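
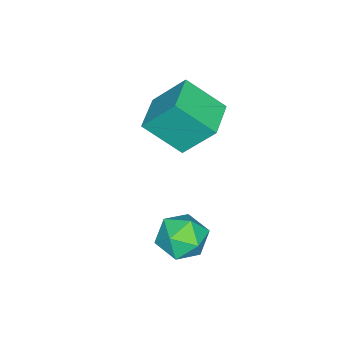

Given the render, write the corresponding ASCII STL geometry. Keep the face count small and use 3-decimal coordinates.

solid 
facet normal -0.970 -0.243 0.012
outer loop
vertex -3.521 -3.5 1.936
vertex -3.811 -2.267 3.471
vertex -3.909 -2.015 0.669
endloop
endfacet
facet normal 0.146 -0.620 -0.771
outer loop
vertex -2.309 -1.613 0.649
vertex -3.521 -3.5 1.936
vertex -3.909 -2.015 0.669
endloop
endfacet
facet normal -0.970 -0.244 0.012
outer loop
vertex -3.909 -2.015 0.669
vertex -3.811 -2.267 3.471
vertex -4.2 -0.782 2.204
endloop
endfacet
facet normal -0.195 0.746 -0.636
outer loop
vertex -4.2 -0.782 2.204
vertex -2.309 -1.613 0.649
vertex -3.909 -2.015 0.669
endloop
endfacet
facet normal 0.195 -0.746 0.636
outer loop
vertex -3.521 -3.5 1.936
vertex -2.211 -1.865 3.451
vertex -3.811 -2.267 3.471
endloop
endfacet
facet normal 0.146 -0.620 -0.771
outer loop
vertex -1.92 -3.098 1.916
vertex -3.521 -3.5 1.936
vertex -2.309 -1.613 0.649
endloop
endfacet
facet normal 0.195 -0.746 0.636
outer loop
vertex -1.92 -3.098 1.916
vertex -2.211 -1.865 3.451
vertex -3.521 -3.5 1.936
endloop
endfacet
facet normal -0.146 0.620 0.771
outer loop
vertex -3.811 -2.267 3.471
vertex -2.211 -1.865 3.451
vertex -4.2 -0.782 2.204
endloop
endfacet
facet normal -0.195 0.746 -0.636
outer loop
vertex -2.599 -0.38 2.184
vertex -2.309 -1.613 0.649
vertex -4.2 -0.782 2.204
endloop
endfacet
facet normal -0.146 0.620 0.771
outer loop
vertex -4.2 -0.782 2.204
vertex -2.211 -1.865 3.451
vertex -2.599 -0.38 2.184
endloop
endfacet
facet normal 0.970 0.243 -0.012
outer loop
vertex -2.599 -0.38 2.184
vertex -1.92 -3.098 1.916
vertex -2.309 -1.613 0.649
endloop
endfacet
facet normal 0.970 0.243 -0.012
outer loop
vertex -2.211 -1.865 3.451
vertex -1.92 -3.098 1.916
vertex -2.599 -0.38 2.184
endloop
endfacet
facet normal -0.704 0.337 0.625
outer loop
vertex 0.306 0.856 -0.405
vertex 0.034 -0.134 -0.178
vertex 0.772 0.352 0.392
endloop
endfacet
facet normal -0.155 0.792 0.591
outer loop
vertex 0.306 0.856 -0.405
vertex 0.772 0.352 0.392
vertex 1.343 0.949 -0.258
endloop
endfacet
facet normal -0.076 0.993 -0.089
outer loop
vertex 0.306 0.856 -0.405
vertex 1.343 0.949 -0.258
vertex 0.958 0.832 -1.229
endloop
endfacet
facet normal -0.577 0.663 -0.476
outer loop
vertex 0.306 0.856 -0.405
vertex 0.958 0.832 -1.229
vertex 0.149 0.163 -1.18
endloop
endfacet
facet normal -0.966 0.257 -0.035
outer loop
vertex 0.306 0.856 -0.405
vertex 0.149 0.163 -1.18
vertex 0.034 -0.134 -0.178
endloop
endfacet
facet normal 0.435 0.440 0.786
outer loop
vertex 1.343 0.949 -0.258
vertex 0.772 0.352 0.392
vertex 1.711 0.017 0.06
endloop
endfacet
facet normal -0.454 -0.296 0.840
outer loop
vertex 0.772 0.352 0.392
vertex 0.034 -0.134 -0.178
vertex 0.902 -0.652 0.109
endloop
endfacet
facet normal -0.877 -0.424 -0.226
outer loop
vertex 0.034 -0.134 -0.178
vertex 0.149 0.163 -1.18
vertex 0.517 -0.769 -0.862
endloop
endfacet
facet normal -0.249 0.233 -0.940
outer loop
vertex 0.149 0.163 -1.18
vertex 0.958 0.832 -1.229
vertex 1.088 -0.172 -1.512
endloop
endfacet
facet normal 0.561 0.766 -0.315
outer loop
vertex 0.958 0.832 -1.229
vertex 1.343 0.949 -0.258
vertex 1.826 0.314 -0.942
endloop
endfacet
facet normal 0.577 -0.663 0.476
outer loop
vertex 1.554 -0.676 -0.715
vertex 1.711 0.017 0.06
vertex 0.902 -0.652 0.109
endloop
endfacet
facet normal 0.076 -0.993 0.089
outer loop
vertex 1.554 -0.676 -0.715
vertex 0.902 -0.652 0.109
vertex 0.517 -0.769 -0.862
endloop
endfacet
facet normal 0.155 -0.792 -0.591
outer loop
vertex 1.554 -0.676 -0.715
vertex 0.517 -0.769 -0.862
vertex 1.088 -0.172 -1.512
endloop
endfacet
facet normal 0.704 -0.337 -0.625
outer loop
vertex 1.554 -0.676 -0.715
vertex 1.088 -0.172 -1.512
vertex 1.826 0.314 -0.942
endloop
endfacet
facet normal 0.966 -0.257 0.035
outer loop
vertex 1.554 -0.676 -0.715
vertex 1.826 0.314 -0.942
vertex 1.711 0.017 0.06
endloop
endfacet
facet normal 0.249 -0.233 0.940
outer loop
vertex 0.902 -0.652 0.109
vertex 1.711 0.017 0.06
vertex 0.772 0.352 0.392
endloop
endfacet
facet normal -0.561 -0.766 0.315
outer loop
vertex 0.517 -0.769 -0.862
vertex 0.902 -0.652 0.109
vertex 0.034 -0.134 -0.178
endloop
endfacet
facet normal -0.435 -0.440 -0.786
outer loop
vertex 1.088 -0.172 -1.512
vertex 0.517 -0.769 -0.862
vertex 0.149 0.163 -1.18
endloop
endfacet
facet normal 0.454 0.296 -0.840
outer loop
vertex 1.826 0.314 -0.942
vertex 1.088 -0.172 -1.512
vertex 0.958 0.832 -1.229
endloop
endfacet
facet normal 0.877 0.424 0.226
outer loop
vertex 1.711 0.017 0.06
vertex 1.826 0.314 -0.942
vertex 1.343 0.949 -0.258
endloop
endfacet

endsolid


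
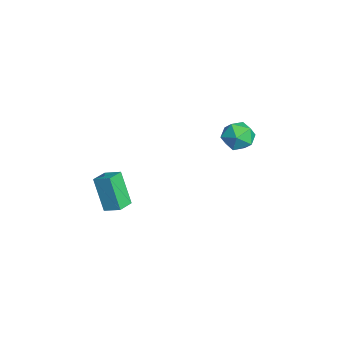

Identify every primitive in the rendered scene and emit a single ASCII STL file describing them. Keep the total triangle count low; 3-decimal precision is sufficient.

solid 
facet normal -0.994 0.026 0.103
outer loop
vertex 0.189 3.898 -0.275
vertex 0.227 3.226 0.264
vertex 0.28 4.029 0.572
endloop
endfacet
facet normal -0.734 0.679 -0.026
outer loop
vertex 0.189 3.898 -0.275
vertex 0.28 4.029 0.572
vertex 0.736 4.5 0.011
endloop
endfacet
facet normal -0.384 0.657 -0.649
outer loop
vertex 0.189 3.898 -0.275
vertex 0.736 4.5 0.011
vertex 0.964 3.987 -0.643
endloop
endfacet
facet normal -0.428 -0.007 -0.904
outer loop
vertex 0.189 3.898 -0.275
vertex 0.964 3.987 -0.643
vertex 0.649 3.2 -0.488
endloop
endfacet
facet normal -0.806 -0.397 -0.439
outer loop
vertex 0.189 3.898 -0.275
vertex 0.649 3.2 -0.488
vertex 0.227 3.226 0.264
endloop
endfacet
facet normal -0.263 0.833 0.486
outer loop
vertex 0.736 4.5 0.011
vertex 0.28 4.029 0.572
vertex 1.111 4.2 0.728
endloop
endfacet
facet normal -0.684 -0.222 0.695
outer loop
vertex 0.28 4.029 0.572
vertex 0.227 3.226 0.264
vertex 0.796 3.413 0.883
endloop
endfacet
facet normal -0.379 -0.907 -0.181
outer loop
vertex 0.227 3.226 0.264
vertex 0.649 3.2 -0.488
vertex 1.024 2.9 0.229
endloop
endfacet
facet normal 0.232 -0.277 -0.933
outer loop
vertex 0.649 3.2 -0.488
vertex 0.964 3.987 -0.643
vertex 1.48 3.371 -0.332
endloop
endfacet
facet normal 0.304 0.798 -0.520
outer loop
vertex 0.964 3.987 -0.643
vertex 0.736 4.5 0.011
vertex 1.533 4.174 -0.024
endloop
endfacet
facet normal 0.428 0.007 0.904
outer loop
vertex 1.571 3.502 0.515
vertex 1.111 4.2 0.728
vertex 0.796 3.413 0.883
endloop
endfacet
facet normal 0.384 -0.657 0.649
outer loop
vertex 1.571 3.502 0.515
vertex 0.796 3.413 0.883
vertex 1.024 2.9 0.229
endloop
endfacet
facet normal 0.734 -0.679 0.026
outer loop
vertex 1.571 3.502 0.515
vertex 1.024 2.9 0.229
vertex 1.48 3.371 -0.332
endloop
endfacet
facet normal 0.994 -0.026 -0.103
outer loop
vertex 1.571 3.502 0.515
vertex 1.48 3.371 -0.332
vertex 1.533 4.174 -0.024
endloop
endfacet
facet normal 0.806 0.397 0.439
outer loop
vertex 1.571 3.502 0.515
vertex 1.533 4.174 -0.024
vertex 1.111 4.2 0.728
endloop
endfacet
facet normal -0.232 0.277 0.933
outer loop
vertex 0.796 3.413 0.883
vertex 1.111 4.2 0.728
vertex 0.28 4.029 0.572
endloop
endfacet
facet normal -0.304 -0.798 0.520
outer loop
vertex 1.024 2.9 0.229
vertex 0.796 3.413 0.883
vertex 0.227 3.226 0.264
endloop
endfacet
facet normal 0.263 -0.833 -0.486
outer loop
vertex 1.48 3.371 -0.332
vertex 1.024 2.9 0.229
vertex 0.649 3.2 -0.488
endloop
endfacet
facet normal 0.684 0.222 -0.695
outer loop
vertex 1.533 4.174 -0.024
vertex 1.48 3.371 -0.332
vertex 0.964 3.987 -0.643
endloop
endfacet
facet normal 0.379 0.907 0.181
outer loop
vertex 1.111 4.2 0.728
vertex 1.533 4.174 -0.024
vertex 0.736 4.5 0.011
endloop
endfacet
facet normal -0.533 -0.748 -0.395
outer loop
vertex 1.68 -2.751 -1.382
vertex 0.994 -2.175 -1.547
vertex 2.362 -2.396 -2.976
endloop
endfacet
facet normal 0.753 -0.632 0.181
outer loop
vertex 2.826 -1.745 -2.633
vertex 1.68 -2.751 -1.382
vertex 2.362 -2.396 -2.976
endloop
endfacet
facet normal -0.534 -0.748 -0.395
outer loop
vertex 2.362 -2.396 -2.976
vertex 0.994 -2.175 -1.547
vertex 1.677 -1.82 -3.141
endloop
endfacet
facet normal 0.385 0.200 -0.901
outer loop
vertex 1.677 -1.82 -3.141
vertex 2.826 -1.745 -2.633
vertex 2.362 -2.396 -2.976
endloop
endfacet
facet normal -0.385 -0.200 0.901
outer loop
vertex 1.68 -2.751 -1.382
vertex 1.458 -1.524 -1.204
vertex 0.994 -2.175 -1.547
endloop
endfacet
facet normal 0.753 -0.632 0.182
outer loop
vertex 2.143 -2.1 -1.039
vertex 1.68 -2.751 -1.382
vertex 2.826 -1.745 -2.633
endloop
endfacet
facet normal -0.385 -0.200 0.901
outer loop
vertex 2.143 -2.1 -1.039
vertex 1.458 -1.524 -1.204
vertex 1.68 -2.751 -1.382
endloop
endfacet
facet normal -0.753 0.632 -0.182
outer loop
vertex 0.994 -2.175 -1.547
vertex 1.458 -1.524 -1.204
vertex 1.677 -1.82 -3.141
endloop
endfacet
facet normal 0.385 0.201 -0.901
outer loop
vertex 2.14 -1.169 -2.798
vertex 2.826 -1.745 -2.633
vertex 1.677 -1.82 -3.141
endloop
endfacet
facet normal -0.754 0.632 -0.182
outer loop
vertex 1.677 -1.82 -3.141
vertex 1.458 -1.524 -1.204
vertex 2.14 -1.169 -2.798
endloop
endfacet
facet normal 0.533 0.748 0.395
outer loop
vertex 2.14 -1.169 -2.798
vertex 2.143 -2.1 -1.039
vertex 2.826 -1.745 -2.633
endloop
endfacet
facet normal 0.534 0.748 0.395
outer loop
vertex 1.458 -1.524 -1.204
vertex 2.143 -2.1 -1.039
vertex 2.14 -1.169 -2.798
endloop
endfacet

endsolid


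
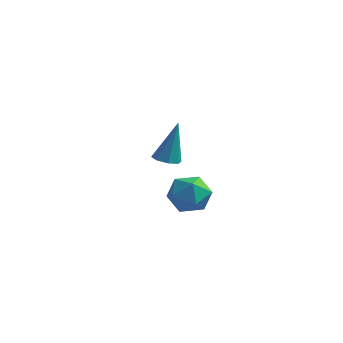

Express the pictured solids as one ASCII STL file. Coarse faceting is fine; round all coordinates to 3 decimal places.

solid 
facet normal -0.128 -0.288 -0.949
outer loop
vertex 1.915 -2.737 2.826
vertex 1.366 -3.061 2.998
vertex 1.502 -2.448 2.794
endloop
endfacet
facet normal 0.575 0.818 -0.031
outer loop
vertex 1.915 -2.737 2.826
vertex 1.502 -2.448 2.794
vertex 1.634 -2.459 4.982
endloop
endfacet
facet normal -0.129 -0.287 -0.949
outer loop
vertex 1.502 -2.448 2.794
vertex 1.366 -3.061 2.998
vertex 1.009 -2.518 2.882
endloop
endfacet
facet normal -0.138 0.990 0.013
outer loop
vertex 1.502 -2.448 2.794
vertex 1.009 -2.518 2.882
vertex 1.634 -2.459 4.982
endloop
endfacet
facet normal -0.129 -0.288 -0.949
outer loop
vertex 1.009 -2.518 2.882
vertex 1.366 -3.061 2.998
vertex 0.726 -2.906 3.038
endloop
endfacet
facet normal -0.750 0.629 0.205
outer loop
vertex 1.009 -2.518 2.882
vertex 0.726 -2.906 3.038
vertex 1.634 -2.459 4.982
endloop
endfacet
facet normal -0.129 -0.286 -0.950
outer loop
vertex 0.726 -2.906 3.038
vertex 1.366 -3.061 2.998
vertex 0.817 -3.385 3.17
endloop
endfacet
facet normal -0.900 -0.052 0.432
outer loop
vertex 0.726 -2.906 3.038
vertex 0.817 -3.385 3.17
vertex 1.634 -2.459 4.982
endloop
endfacet
facet normal -0.128 -0.288 -0.949
outer loop
vertex 0.817 -3.385 3.17
vertex 1.366 -3.061 2.998
vertex 1.231 -3.674 3.202
endloop
endfacet
facet normal -0.502 -0.657 0.562
outer loop
vertex 0.817 -3.385 3.17
vertex 1.231 -3.674 3.202
vertex 1.634 -2.459 4.982
endloop
endfacet
facet normal -0.127 -0.288 -0.949
outer loop
vertex 1.231 -3.674 3.202
vertex 1.366 -3.061 2.998
vertex 1.723 -3.604 3.115
endloop
endfacet
facet normal 0.210 -0.829 0.518
outer loop
vertex 1.231 -3.674 3.202
vertex 1.723 -3.604 3.115
vertex 1.634 -2.459 4.982
endloop
endfacet
facet normal -0.127 -0.288 -0.949
outer loop
vertex 1.723 -3.604 3.115
vertex 1.366 -3.061 2.998
vertex 2.007 -3.216 2.959
endloop
endfacet
facet normal 0.820 -0.469 0.327
outer loop
vertex 1.723 -3.604 3.115
vertex 2.007 -3.216 2.959
vertex 1.634 -2.459 4.982
endloop
endfacet
facet normal -0.127 -0.288 -0.949
outer loop
vertex 2.007 -3.216 2.959
vertex 1.366 -3.061 2.998
vertex 1.915 -2.737 2.826
endloop
endfacet
facet normal 0.972 0.214 0.099
outer loop
vertex 2.007 -3.216 2.959
vertex 1.915 -2.737 2.826
vertex 1.634 -2.459 4.982
endloop
endfacet
facet normal -0.081 0.977 0.198
outer loop
vertex 0.989 1.759 -1.696
vertex -0.096 1.602 -1.362
vertex 0.756 1.518 -0.6
endloop
endfacet
facet normal 0.590 0.753 0.291
outer loop
vertex 0.989 1.759 -1.696
vertex 0.756 1.518 -0.6
vertex 1.648 1.02 -1.118
endloop
endfacet
facet normal 0.818 0.475 -0.325
outer loop
vertex 0.989 1.759 -1.696
vertex 1.648 1.02 -1.118
vertex 1.348 0.795 -2.201
endloop
endfacet
facet normal 0.287 0.526 -0.800
outer loop
vertex 0.989 1.759 -1.696
vertex 1.348 0.795 -2.201
vertex 0.27 1.154 -2.352
endloop
endfacet
facet normal -0.268 0.837 -0.478
outer loop
vertex 0.989 1.759 -1.696
vertex 0.27 1.154 -2.352
vertex -0.096 1.602 -1.362
endloop
endfacet
facet normal 0.582 0.233 0.779
outer loop
vertex 1.648 1.02 -1.118
vertex 0.756 1.518 -0.6
vertex 0.97 0.406 -0.428
endloop
endfacet
facet normal -0.503 0.594 0.628
outer loop
vertex 0.756 1.518 -0.6
vertex -0.096 1.602 -1.362
vertex -0.108 0.765 -0.579
endloop
endfacet
facet normal -0.806 0.368 -0.464
outer loop
vertex -0.096 1.602 -1.362
vertex 0.27 1.154 -2.352
vertex -0.408 0.54 -1.662
endloop
endfacet
facet normal 0.093 -0.135 -0.986
outer loop
vertex 0.27 1.154 -2.352
vertex 1.348 0.795 -2.201
vertex 0.484 0.042 -2.18
endloop
endfacet
facet normal 0.951 -0.218 -0.218
outer loop
vertex 1.348 0.795 -2.201
vertex 1.648 1.02 -1.118
vertex 1.336 -0.042 -1.418
endloop
endfacet
facet normal -0.287 -0.526 0.800
outer loop
vertex 0.251 -0.199 -1.084
vertex 0.97 0.406 -0.428
vertex -0.108 0.765 -0.579
endloop
endfacet
facet normal -0.818 -0.475 0.325
outer loop
vertex 0.251 -0.199 -1.084
vertex -0.108 0.765 -0.579
vertex -0.408 0.54 -1.662
endloop
endfacet
facet normal -0.590 -0.753 -0.291
outer loop
vertex 0.251 -0.199 -1.084
vertex -0.408 0.54 -1.662
vertex 0.484 0.042 -2.18
endloop
endfacet
facet normal 0.081 -0.977 -0.198
outer loop
vertex 0.251 -0.199 -1.084
vertex 0.484 0.042 -2.18
vertex 1.336 -0.042 -1.418
endloop
endfacet
facet normal 0.268 -0.837 0.478
outer loop
vertex 0.251 -0.199 -1.084
vertex 1.336 -0.042 -1.418
vertex 0.97 0.406 -0.428
endloop
endfacet
facet normal -0.093 0.135 0.986
outer loop
vertex -0.108 0.765 -0.579
vertex 0.97 0.406 -0.428
vertex 0.756 1.518 -0.6
endloop
endfacet
facet normal -0.951 0.218 0.218
outer loop
vertex -0.408 0.54 -1.662
vertex -0.108 0.765 -0.579
vertex -0.096 1.602 -1.362
endloop
endfacet
facet normal -0.582 -0.233 -0.779
outer loop
vertex 0.484 0.042 -2.18
vertex -0.408 0.54 -1.662
vertex 0.27 1.154 -2.352
endloop
endfacet
facet normal 0.503 -0.594 -0.628
outer loop
vertex 1.336 -0.042 -1.418
vertex 0.484 0.042 -2.18
vertex 1.348 0.795 -2.201
endloop
endfacet
facet normal 0.806 -0.368 0.464
outer loop
vertex 0.97 0.406 -0.428
vertex 1.336 -0.042 -1.418
vertex 1.648 1.02 -1.118
endloop
endfacet

endsolid


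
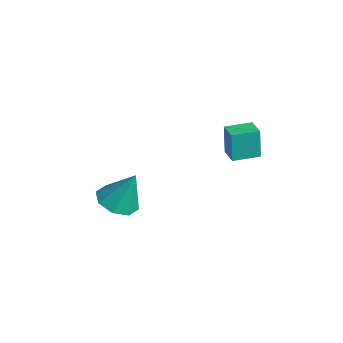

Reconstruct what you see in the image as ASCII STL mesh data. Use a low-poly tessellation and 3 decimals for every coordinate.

solid 
facet normal -0.978 0.145 -0.153
outer loop
vertex 1.911 2.987 1.833
vertex 2.104 4.273 1.815
vertex 2.138 2.932 0.331
endloop
endfacet
facet normal -0.149 -0.989 0.014
outer loop
vertex 3.116 2.787 0.485
vertex 1.911 2.987 1.833
vertex 2.138 2.932 0.331
endloop
endfacet
facet normal -0.977 0.145 -0.154
outer loop
vertex 2.138 2.932 0.331
vertex 2.104 4.273 1.815
vertex 2.332 4.217 0.313
endloop
endfacet
facet normal 0.150 -0.037 -0.988
outer loop
vertex 2.332 4.217 0.313
vertex 3.116 2.787 0.485
vertex 2.138 2.932 0.331
endloop
endfacet
facet normal -0.150 0.036 0.988
outer loop
vertex 1.911 2.987 1.833
vertex 3.082 4.128 1.969
vertex 2.104 4.273 1.815
endloop
endfacet
facet normal -0.148 -0.989 0.014
outer loop
vertex 2.888 2.843 1.987
vertex 1.911 2.987 1.833
vertex 3.116 2.787 0.485
endloop
endfacet
facet normal -0.150 0.037 0.988
outer loop
vertex 2.888 2.843 1.987
vertex 3.082 4.128 1.969
vertex 1.911 2.987 1.833
endloop
endfacet
facet normal 0.149 0.989 -0.014
outer loop
vertex 2.104 4.273 1.815
vertex 3.082 4.128 1.969
vertex 2.332 4.217 0.313
endloop
endfacet
facet normal 0.150 -0.036 -0.988
outer loop
vertex 3.309 4.073 0.467
vertex 3.116 2.787 0.485
vertex 2.332 4.217 0.313
endloop
endfacet
facet normal 0.148 0.989 -0.014
outer loop
vertex 2.332 4.217 0.313
vertex 3.082 4.128 1.969
vertex 3.309 4.073 0.467
endloop
endfacet
facet normal 0.977 -0.145 0.154
outer loop
vertex 3.309 4.073 0.467
vertex 2.888 2.843 1.987
vertex 3.116 2.787 0.485
endloop
endfacet
facet normal 0.977 -0.145 0.153
outer loop
vertex 3.082 4.128 1.969
vertex 2.888 2.843 1.987
vertex 3.309 4.073 0.467
endloop
endfacet
facet normal -0.220 -0.359 -0.907
outer loop
vertex 2.483 -2.624 -1.505
vertex 1.645 -2.009 -1.545
vertex 2.642 -1.913 -1.825
endloop
endfacet
facet normal 0.954 -0.084 0.288
outer loop
vertex 2.483 -2.624 -1.505
vertex 2.642 -1.913 -1.825
vertex 2.075 -1.311 0.225
endloop
endfacet
facet normal -0.220 -0.357 -0.908
outer loop
vertex 2.642 -1.913 -1.825
vertex 1.645 -2.009 -1.545
vertex 2.218 -1.258 -1.98
endloop
endfacet
facet normal 0.830 0.553 0.067
outer loop
vertex 2.642 -1.913 -1.825
vertex 2.218 -1.258 -1.98
vertex 2.075 -1.311 0.225
endloop
endfacet
facet normal -0.221 -0.357 -0.908
outer loop
vertex 2.218 -1.258 -1.98
vertex 1.645 -2.009 -1.545
vertex 1.458 -1.042 -1.88
endloop
endfacet
facet normal 0.278 0.960 0.041
outer loop
vertex 2.218 -1.258 -1.98
vertex 1.458 -1.042 -1.88
vertex 2.075 -1.311 0.225
endloop
endfacet
facet normal -0.221 -0.357 -0.908
outer loop
vertex 1.458 -1.042 -1.88
vertex 1.645 -2.009 -1.545
vertex 0.808 -1.393 -1.584
endloop
endfacet
facet normal -0.381 0.896 0.226
outer loop
vertex 1.458 -1.042 -1.88
vertex 0.808 -1.393 -1.584
vertex 2.075 -1.311 0.225
endloop
endfacet
facet normal -0.221 -0.357 -0.908
outer loop
vertex 0.808 -1.393 -1.584
vertex 1.645 -2.009 -1.545
vertex 0.648 -2.105 -1.265
endloop
endfacet
facet normal -0.759 0.401 0.513
outer loop
vertex 0.808 -1.393 -1.584
vertex 0.648 -2.105 -1.265
vertex 2.075 -1.311 0.225
endloop
endfacet
facet normal -0.220 -0.357 -0.908
outer loop
vertex 0.648 -2.105 -1.265
vertex 1.645 -2.009 -1.545
vertex 1.072 -2.76 -1.11
endloop
endfacet
facet normal -0.635 -0.237 0.735
outer loop
vertex 0.648 -2.105 -1.265
vertex 1.072 -2.76 -1.11
vertex 2.075 -1.311 0.225
endloop
endfacet
facet normal -0.220 -0.358 -0.907
outer loop
vertex 1.072 -2.76 -1.11
vertex 1.645 -2.009 -1.545
vertex 1.832 -2.975 -1.209
endloop
endfacet
facet normal -0.083 -0.644 0.761
outer loop
vertex 1.072 -2.76 -1.11
vertex 1.832 -2.975 -1.209
vertex 2.075 -1.311 0.225
endloop
endfacet
facet normal -0.220 -0.358 -0.907
outer loop
vertex 1.832 -2.975 -1.209
vertex 1.645 -2.009 -1.545
vertex 2.483 -2.624 -1.505
endloop
endfacet
facet normal 0.575 -0.581 0.576
outer loop
vertex 1.832 -2.975 -1.209
vertex 2.483 -2.624 -1.505
vertex 2.075 -1.311 0.225
endloop
endfacet

endsolid


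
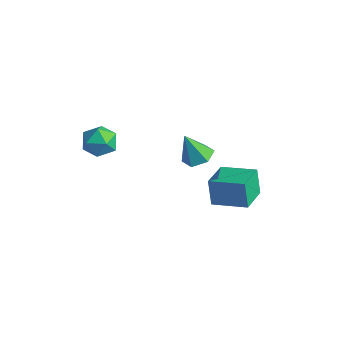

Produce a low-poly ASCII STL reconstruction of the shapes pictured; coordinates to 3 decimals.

solid 
facet normal -0.842 -0.503 -0.196
outer loop
vertex 2.716 1.675 -2.978
vertex 1.894 3.189 -3.335
vertex 3.127 1.555 -4.437
endloop
endfacet
facet normal 0.467 -0.861 0.202
outer loop
vertex 4.726 2.511 -4.065
vertex 2.716 1.675 -2.978
vertex 3.127 1.555 -4.437
endloop
endfacet
facet normal -0.842 -0.503 -0.196
outer loop
vertex 3.127 1.555 -4.437
vertex 1.894 3.189 -3.335
vertex 2.305 3.069 -4.793
endloop
endfacet
facet normal 0.270 -0.079 -0.960
outer loop
vertex 2.305 3.069 -4.793
vertex 4.726 2.511 -4.065
vertex 3.127 1.555 -4.437
endloop
endfacet
facet normal -0.271 0.079 0.959
outer loop
vertex 2.716 1.675 -2.978
vertex 3.493 4.145 -2.963
vertex 1.894 3.189 -3.335
endloop
endfacet
facet normal 0.467 -0.860 0.203
outer loop
vertex 4.315 2.631 -2.607
vertex 2.716 1.675 -2.978
vertex 4.726 2.511 -4.065
endloop
endfacet
facet normal -0.270 0.079 0.960
outer loop
vertex 4.315 2.631 -2.607
vertex 3.493 4.145 -2.963
vertex 2.716 1.675 -2.978
endloop
endfacet
facet normal -0.467 0.861 -0.203
outer loop
vertex 1.894 3.189 -3.335
vertex 3.493 4.145 -2.963
vertex 2.305 3.069 -4.793
endloop
endfacet
facet normal 0.270 -0.080 -0.960
outer loop
vertex 3.904 4.025 -4.422
vertex 4.726 2.511 -4.065
vertex 2.305 3.069 -4.793
endloop
endfacet
facet normal -0.467 0.860 -0.202
outer loop
vertex 2.305 3.069 -4.793
vertex 3.493 4.145 -2.963
vertex 3.904 4.025 -4.422
endloop
endfacet
facet normal 0.842 0.503 0.196
outer loop
vertex 3.904 4.025 -4.422
vertex 4.315 2.631 -2.607
vertex 4.726 2.511 -4.065
endloop
endfacet
facet normal 0.842 0.503 0.196
outer loop
vertex 3.493 4.145 -2.963
vertex 4.315 2.631 -2.607
vertex 3.904 4.025 -4.422
endloop
endfacet
facet normal 0.249 0.304 -0.919
outer loop
vertex 3.799 1.129 0.501
vertex 3.376 0.482 0.172
vertex 2.985 1.213 0.308
endloop
endfacet
facet normal -0.081 0.743 0.664
outer loop
vertex 3.799 1.129 0.501
vertex 2.985 1.213 0.308
vertex 2.964 -0.022 1.688
endloop
endfacet
facet normal 0.250 0.305 -0.919
outer loop
vertex 2.985 1.213 0.308
vertex 3.376 0.482 0.172
vertex 2.563 0.566 -0.021
endloop
endfacet
facet normal -0.858 0.389 0.335
outer loop
vertex 2.985 1.213 0.308
vertex 2.563 0.566 -0.021
vertex 2.964 -0.022 1.688
endloop
endfacet
facet normal 0.250 0.305 -0.919
outer loop
vertex 2.563 0.566 -0.021
vertex 3.376 0.482 0.172
vertex 2.953 -0.165 -0.158
endloop
endfacet
facet normal -0.878 -0.476 0.042
outer loop
vertex 2.563 0.566 -0.021
vertex 2.953 -0.165 -0.158
vertex 2.964 -0.022 1.688
endloop
endfacet
facet normal 0.250 0.305 -0.919
outer loop
vertex 2.953 -0.165 -0.158
vertex 3.376 0.482 0.172
vertex 3.766 -0.249 0.035
endloop
endfacet
facet normal -0.121 -0.990 0.077
outer loop
vertex 2.953 -0.165 -0.158
vertex 3.766 -0.249 0.035
vertex 2.964 -0.022 1.688
endloop
endfacet
facet normal 0.250 0.306 -0.919
outer loop
vertex 3.766 -0.249 0.035
vertex 3.376 0.482 0.172
vertex 4.189 0.397 0.365
endloop
endfacet
facet normal 0.656 -0.637 0.406
outer loop
vertex 3.766 -0.249 0.035
vertex 4.189 0.397 0.365
vertex 2.964 -0.022 1.688
endloop
endfacet
facet normal 0.250 0.304 -0.919
outer loop
vertex 4.189 0.397 0.365
vertex 3.376 0.482 0.172
vertex 3.799 1.129 0.501
endloop
endfacet
facet normal 0.677 0.230 0.699
outer loop
vertex 4.189 0.397 0.365
vertex 3.799 1.129 0.501
vertex 2.964 -0.022 1.688
endloop
endfacet
facet normal 0.510 0.223 0.830
outer loop
vertex 0.746 -2.337 1.63
vertex 0.325 -3.078 2.088
vertex 1.157 -3.213 1.613
endloop
endfacet
facet normal 0.879 0.408 0.248
outer loop
vertex 0.746 -2.337 1.63
vertex 1.157 -3.213 1.613
vertex 1.134 -2.675 0.81
endloop
endfacet
facet normal 0.482 0.867 -0.129
outer loop
vertex 0.746 -2.337 1.63
vertex 1.134 -2.675 0.81
vertex 0.287 -2.207 0.788
endloop
endfacet
facet normal -0.132 0.966 0.221
outer loop
vertex 0.746 -2.337 1.63
vertex 0.287 -2.207 0.788
vertex -0.212 -2.456 1.578
endloop
endfacet
facet normal -0.115 0.569 0.815
outer loop
vertex 0.746 -2.337 1.63
vertex -0.212 -2.456 1.578
vertex 0.325 -3.078 2.088
endloop
endfacet
facet normal 0.973 -0.179 -0.148
outer loop
vertex 1.134 -2.675 0.81
vertex 1.157 -3.213 1.613
vertex 0.952 -3.624 0.762
endloop
endfacet
facet normal 0.377 -0.475 0.795
outer loop
vertex 1.157 -3.213 1.613
vertex 0.325 -3.078 2.088
vertex 0.453 -3.873 1.552
endloop
endfacet
facet normal -0.634 0.083 0.769
outer loop
vertex 0.325 -3.078 2.088
vertex -0.212 -2.456 1.578
vertex -0.394 -3.405 1.53
endloop
endfacet
facet normal -0.663 0.724 -0.190
outer loop
vertex -0.212 -2.456 1.578
vertex 0.287 -2.207 0.788
vertex -0.417 -2.867 0.727
endloop
endfacet
facet normal 0.331 0.564 -0.757
outer loop
vertex 0.287 -2.207 0.788
vertex 1.134 -2.675 0.81
vertex 0.415 -3.002 0.252
endloop
endfacet
facet normal 0.132 -0.966 -0.221
outer loop
vertex -0.006 -3.743 0.71
vertex 0.952 -3.624 0.762
vertex 0.453 -3.873 1.552
endloop
endfacet
facet normal -0.482 -0.867 0.129
outer loop
vertex -0.006 -3.743 0.71
vertex 0.453 -3.873 1.552
vertex -0.394 -3.405 1.53
endloop
endfacet
facet normal -0.879 -0.408 -0.248
outer loop
vertex -0.006 -3.743 0.71
vertex -0.394 -3.405 1.53
vertex -0.417 -2.867 0.727
endloop
endfacet
facet normal -0.510 -0.223 -0.830
outer loop
vertex -0.006 -3.743 0.71
vertex -0.417 -2.867 0.727
vertex 0.415 -3.002 0.252
endloop
endfacet
facet normal 0.115 -0.569 -0.815
outer loop
vertex -0.006 -3.743 0.71
vertex 0.415 -3.002 0.252
vertex 0.952 -3.624 0.762
endloop
endfacet
facet normal 0.663 -0.724 0.190
outer loop
vertex 0.453 -3.873 1.552
vertex 0.952 -3.624 0.762
vertex 1.157 -3.213 1.613
endloop
endfacet
facet normal -0.331 -0.564 0.757
outer loop
vertex -0.394 -3.405 1.53
vertex 0.453 -3.873 1.552
vertex 0.325 -3.078 2.088
endloop
endfacet
facet normal -0.973 0.179 0.148
outer loop
vertex -0.417 -2.867 0.727
vertex -0.394 -3.405 1.53
vertex -0.212 -2.456 1.578
endloop
endfacet
facet normal -0.377 0.475 -0.795
outer loop
vertex 0.415 -3.002 0.252
vertex -0.417 -2.867 0.727
vertex 0.287 -2.207 0.788
endloop
endfacet
facet normal 0.634 -0.083 -0.769
outer loop
vertex 0.952 -3.624 0.762
vertex 0.415 -3.002 0.252
vertex 1.134 -2.675 0.81
endloop
endfacet

endsolid


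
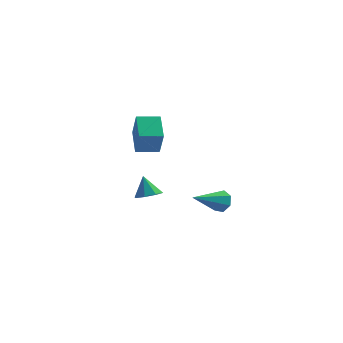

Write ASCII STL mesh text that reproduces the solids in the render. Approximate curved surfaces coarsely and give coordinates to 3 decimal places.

solid 
facet normal -0.837 -0.545 0.053
outer loop
vertex -0.877 -4.502 2.906
vertex -1.482 -3.499 3.655
vertex -1.345 -3.898 1.721
endloop
endfacet
facet normal 0.435 -0.721 -0.539
outer loop
vertex -0.458 -3.321 1.665
vertex -0.877 -4.502 2.906
vertex -1.345 -3.898 1.721
endloop
endfacet
facet normal -0.837 -0.545 0.053
outer loop
vertex -1.345 -3.898 1.721
vertex -1.482 -3.499 3.655
vertex -1.95 -2.896 2.47
endloop
endfacet
facet normal -0.332 0.428 -0.841
outer loop
vertex -1.95 -2.896 2.47
vertex -0.458 -3.321 1.665
vertex -1.345 -3.898 1.721
endloop
endfacet
facet normal 0.331 -0.428 0.841
outer loop
vertex -0.877 -4.502 2.906
vertex -0.595 -2.922 3.599
vertex -1.482 -3.499 3.655
endloop
endfacet
facet normal 0.436 -0.721 -0.539
outer loop
vertex 0.01 -3.924 2.85
vertex -0.877 -4.502 2.906
vertex -0.458 -3.321 1.665
endloop
endfacet
facet normal 0.332 -0.428 0.841
outer loop
vertex 0.01 -3.924 2.85
vertex -0.595 -2.922 3.599
vertex -0.877 -4.502 2.906
endloop
endfacet
facet normal -0.435 0.721 0.539
outer loop
vertex -1.482 -3.499 3.655
vertex -0.595 -2.922 3.599
vertex -1.95 -2.896 2.47
endloop
endfacet
facet normal -0.332 0.428 -0.841
outer loop
vertex -1.063 -2.318 2.414
vertex -0.458 -3.321 1.665
vertex -1.95 -2.896 2.47
endloop
endfacet
facet normal -0.436 0.721 0.539
outer loop
vertex -1.95 -2.896 2.47
vertex -0.595 -2.922 3.599
vertex -1.063 -2.318 2.414
endloop
endfacet
facet normal 0.837 0.545 -0.053
outer loop
vertex -1.063 -2.318 2.414
vertex 0.01 -3.924 2.85
vertex -0.458 -3.321 1.665
endloop
endfacet
facet normal 0.837 0.545 -0.053
outer loop
vertex -0.595 -2.922 3.599
vertex 0.01 -3.924 2.85
vertex -1.063 -2.318 2.414
endloop
endfacet
facet normal 0.324 -0.161 -0.932
outer loop
vertex -1.045 -2.427 -1.332
vertex -1.559 -2.071 -1.572
vertex -0.933 -1.929 -1.379
endloop
endfacet
facet normal 0.649 -0.075 0.757
outer loop
vertex -1.045 -2.427 -1.332
vertex -0.933 -1.929 -1.379
vertex -1.921 -1.889 -0.528
endloop
endfacet
facet normal 0.324 -0.162 -0.932
outer loop
vertex -0.933 -1.929 -1.379
vertex -1.559 -2.071 -1.572
vertex -1.188 -1.514 -1.54
endloop
endfacet
facet normal 0.548 0.573 0.609
outer loop
vertex -0.933 -1.929 -1.379
vertex -1.188 -1.514 -1.54
vertex -1.921 -1.889 -0.528
endloop
endfacet
facet normal 0.323 -0.162 -0.932
outer loop
vertex -1.188 -1.514 -1.54
vertex -1.559 -2.071 -1.572
vertex -1.66 -1.425 -1.719
endloop
endfacet
facet normal 0.035 0.929 0.369
outer loop
vertex -1.188 -1.514 -1.54
vertex -1.66 -1.425 -1.719
vertex -1.921 -1.889 -0.528
endloop
endfacet
facet normal 0.323 -0.162 -0.932
outer loop
vertex -1.66 -1.425 -1.719
vertex -1.559 -2.071 -1.572
vertex -2.073 -1.715 -1.812
endloop
endfacet
facet normal -0.592 0.786 0.177
outer loop
vertex -1.66 -1.425 -1.719
vertex -2.073 -1.715 -1.812
vertex -1.921 -1.889 -0.528
endloop
endfacet
facet normal 0.324 -0.161 -0.932
outer loop
vertex -2.073 -1.715 -1.812
vertex -1.559 -2.071 -1.572
vertex -2.185 -2.213 -1.765
endloop
endfacet
facet normal -0.962 0.230 0.145
outer loop
vertex -2.073 -1.715 -1.812
vertex -2.185 -2.213 -1.765
vertex -1.921 -1.889 -0.528
endloop
endfacet
facet normal 0.324 -0.162 -0.932
outer loop
vertex -2.185 -2.213 -1.765
vertex -1.559 -2.071 -1.572
vertex -1.93 -2.628 -1.604
endloop
endfacet
facet normal -0.861 -0.416 0.293
outer loop
vertex -2.185 -2.213 -1.765
vertex -1.93 -2.628 -1.604
vertex -1.921 -1.889 -0.528
endloop
endfacet
facet normal 0.323 -0.162 -0.932
outer loop
vertex -1.93 -2.628 -1.604
vertex -1.559 -2.071 -1.572
vertex -1.458 -2.717 -1.425
endloop
endfacet
facet normal -0.348 -0.772 0.533
outer loop
vertex -1.93 -2.628 -1.604
vertex -1.458 -2.717 -1.425
vertex -1.921 -1.889 -0.528
endloop
endfacet
facet normal 0.323 -0.162 -0.932
outer loop
vertex -1.458 -2.717 -1.425
vertex -1.559 -2.071 -1.572
vertex -1.045 -2.427 -1.332
endloop
endfacet
facet normal 0.279 -0.630 0.725
outer loop
vertex -1.458 -2.717 -1.425
vertex -1.045 -2.427 -1.332
vertex -1.921 -1.889 -0.528
endloop
endfacet
facet normal 0.425 0.827 -0.368
outer loop
vertex 0.45 1.686 -3.71
vertex 0.214 2.034 -3.201
vertex 0.79 1.716 -3.25
endloop
endfacet
facet normal 0.520 -0.787 -0.333
outer loop
vertex 0.45 1.686 -3.71
vertex 0.79 1.716 -3.25
vertex -0.574 0.506 -2.519
endloop
endfacet
facet normal 0.425 0.827 -0.367
outer loop
vertex 0.79 1.716 -3.25
vertex 0.214 2.034 -3.201
vertex 0.696 1.985 -2.753
endloop
endfacet
facet normal 0.717 -0.547 0.432
outer loop
vertex 0.79 1.716 -3.25
vertex 0.696 1.985 -2.753
vertex -0.574 0.506 -2.519
endloop
endfacet
facet normal 0.427 0.825 -0.369
outer loop
vertex 0.696 1.985 -2.753
vertex 0.214 2.034 -3.201
vertex 0.24 2.292 -2.594
endloop
endfacet
facet normal 0.276 -0.086 0.957
outer loop
vertex 0.696 1.985 -2.753
vertex 0.24 2.292 -2.594
vertex -0.574 0.506 -2.519
endloop
endfacet
facet normal 0.425 0.826 -0.369
outer loop
vertex 0.24 2.292 -2.594
vertex 0.214 2.034 -3.201
vertex -0.236 2.404 -2.891
endloop
endfacet
facet normal -0.470 0.250 0.847
outer loop
vertex 0.24 2.292 -2.594
vertex -0.236 2.404 -2.891
vertex -0.574 0.506 -2.519
endloop
endfacet
facet normal 0.426 0.826 -0.368
outer loop
vertex -0.236 2.404 -2.891
vertex 0.214 2.034 -3.201
vertex -0.373 2.238 -3.422
endloop
endfacet
facet normal -0.961 0.207 0.183
outer loop
vertex -0.236 2.404 -2.891
vertex -0.373 2.238 -3.422
vertex -0.574 0.506 -2.519
endloop
endfacet
facet normal 0.426 0.827 -0.368
outer loop
vertex -0.373 2.238 -3.422
vertex 0.214 2.034 -3.201
vertex -0.068 1.919 -3.786
endloop
endfacet
facet normal -0.826 -0.182 -0.533
outer loop
vertex -0.373 2.238 -3.422
vertex -0.068 1.919 -3.786
vertex -0.574 0.506 -2.519
endloop
endfacet
facet normal 0.426 0.827 -0.368
outer loop
vertex -0.068 1.919 -3.786
vertex 0.214 2.034 -3.201
vertex 0.45 1.686 -3.71
endloop
endfacet
facet normal -0.169 -0.624 -0.763
outer loop
vertex -0.068 1.919 -3.786
vertex 0.45 1.686 -3.71
vertex -0.574 0.506 -2.519
endloop
endfacet

endsolid


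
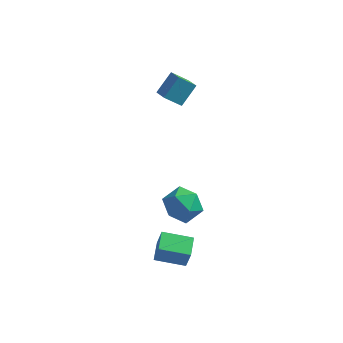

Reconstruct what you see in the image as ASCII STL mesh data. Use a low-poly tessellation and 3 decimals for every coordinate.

solid 
facet normal -0.681 0.176 0.711
outer loop
vertex 2.426 0.772 -3.008
vertex 1.785 0.063 -3.446
vertex 2.475 -0.236 -2.711
endloop
endfacet
facet normal -0.020 0.282 0.959
outer loop
vertex 2.426 0.772 -3.008
vertex 2.475 -0.236 -2.711
vertex 3.36 0.314 -2.854
endloop
endfacet
facet normal 0.291 0.780 0.555
outer loop
vertex 2.426 0.772 -3.008
vertex 3.36 0.314 -2.854
vertex 3.217 0.953 -3.677
endloop
endfacet
facet normal -0.178 0.983 0.056
outer loop
vertex 2.426 0.772 -3.008
vertex 3.217 0.953 -3.677
vertex 2.244 0.798 -4.043
endloop
endfacet
facet normal -0.778 0.609 0.152
outer loop
vertex 2.426 0.772 -3.008
vertex 2.244 0.798 -4.043
vertex 1.785 0.063 -3.446
endloop
endfacet
facet normal 0.345 -0.327 0.880
outer loop
vertex 3.36 0.314 -2.854
vertex 2.475 -0.236 -2.711
vertex 3.296 -0.678 -3.197
endloop
endfacet
facet normal -0.724 -0.497 0.478
outer loop
vertex 2.475 -0.236 -2.711
vertex 1.785 0.063 -3.446
vertex 2.323 -0.833 -3.563
endloop
endfacet
facet normal -0.881 0.204 -0.426
outer loop
vertex 1.785 0.063 -3.446
vertex 2.244 0.798 -4.043
vertex 2.18 -0.194 -4.386
endloop
endfacet
facet normal 0.090 0.808 -0.582
outer loop
vertex 2.244 0.798 -4.043
vertex 3.217 0.953 -3.677
vertex 3.065 0.356 -4.529
endloop
endfacet
facet normal 0.848 0.480 0.225
outer loop
vertex 3.217 0.953 -3.677
vertex 3.36 0.314 -2.854
vertex 3.755 0.057 -3.794
endloop
endfacet
facet normal 0.178 -0.983 -0.056
outer loop
vertex 3.114 -0.652 -4.232
vertex 3.296 -0.678 -3.197
vertex 2.323 -0.833 -3.563
endloop
endfacet
facet normal -0.291 -0.780 -0.555
outer loop
vertex 3.114 -0.652 -4.232
vertex 2.323 -0.833 -3.563
vertex 2.18 -0.194 -4.386
endloop
endfacet
facet normal 0.020 -0.282 -0.959
outer loop
vertex 3.114 -0.652 -4.232
vertex 2.18 -0.194 -4.386
vertex 3.065 0.356 -4.529
endloop
endfacet
facet normal 0.681 -0.176 -0.711
outer loop
vertex 3.114 -0.652 -4.232
vertex 3.065 0.356 -4.529
vertex 3.755 0.057 -3.794
endloop
endfacet
facet normal 0.778 -0.609 -0.152
outer loop
vertex 3.114 -0.652 -4.232
vertex 3.755 0.057 -3.794
vertex 3.296 -0.678 -3.197
endloop
endfacet
facet normal -0.090 -0.808 0.582
outer loop
vertex 2.323 -0.833 -3.563
vertex 3.296 -0.678 -3.197
vertex 2.475 -0.236 -2.711
endloop
endfacet
facet normal -0.848 -0.480 -0.225
outer loop
vertex 2.18 -0.194 -4.386
vertex 2.323 -0.833 -3.563
vertex 1.785 0.063 -3.446
endloop
endfacet
facet normal -0.345 0.327 -0.880
outer loop
vertex 3.065 0.356 -4.529
vertex 2.18 -0.194 -4.386
vertex 2.244 0.798 -4.043
endloop
endfacet
facet normal 0.724 0.497 -0.478
outer loop
vertex 3.755 0.057 -3.794
vertex 3.065 0.356 -4.529
vertex 3.217 0.953 -3.677
endloop
endfacet
facet normal 0.881 -0.204 0.426
outer loop
vertex 3.296 -0.678 -3.197
vertex 3.755 0.057 -3.794
vertex 3.36 0.314 -2.854
endloop
endfacet
facet normal -0.691 -0.286 0.664
outer loop
vertex 1.796 2.963 3.09
vertex 1.278 3.544 2.801
vertex 1.328 2.125 2.243
endloop
endfacet
facet normal 0.623 -0.700 0.348
outer loop
vertex 2.082 2.436 1.519
vertex 1.796 2.963 3.09
vertex 1.328 2.125 2.243
endloop
endfacet
facet normal -0.692 -0.285 0.664
outer loop
vertex 1.328 2.125 2.243
vertex 1.278 3.544 2.801
vertex 0.811 2.706 1.954
endloop
endfacet
facet normal -0.366 -0.654 -0.662
outer loop
vertex 0.811 2.706 1.954
vertex 2.082 2.436 1.519
vertex 1.328 2.125 2.243
endloop
endfacet
facet normal 0.365 0.655 0.662
outer loop
vertex 1.796 2.963 3.09
vertex 2.032 3.855 2.077
vertex 1.278 3.544 2.801
endloop
endfacet
facet normal 0.624 -0.700 0.348
outer loop
vertex 2.549 3.274 2.366
vertex 1.796 2.963 3.09
vertex 2.082 2.436 1.519
endloop
endfacet
facet normal 0.366 0.655 0.662
outer loop
vertex 2.549 3.274 2.366
vertex 2.032 3.855 2.077
vertex 1.796 2.963 3.09
endloop
endfacet
facet normal -0.623 0.700 -0.349
outer loop
vertex 1.278 3.544 2.801
vertex 2.032 3.855 2.077
vertex 0.811 2.706 1.954
endloop
endfacet
facet normal -0.366 -0.655 -0.661
outer loop
vertex 1.564 3.017 1.23
vertex 2.082 2.436 1.519
vertex 0.811 2.706 1.954
endloop
endfacet
facet normal -0.624 0.700 -0.348
outer loop
vertex 0.811 2.706 1.954
vertex 2.032 3.855 2.077
vertex 1.564 3.017 1.23
endloop
endfacet
facet normal 0.691 0.286 -0.664
outer loop
vertex 1.564 3.017 1.23
vertex 2.549 3.274 2.366
vertex 2.082 2.436 1.519
endloop
endfacet
facet normal 0.691 0.285 -0.664
outer loop
vertex 2.032 3.855 2.077
vertex 2.549 3.274 2.366
vertex 1.564 3.017 1.23
endloop
endfacet
facet normal -0.966 -0.157 0.205
outer loop
vertex 2.654 -3.725 -2.954
vertex 2.528 -2.718 -2.776
vertex 2.383 -3.555 -4.1
endloop
endfacet
facet normal 0.122 -0.977 -0.174
outer loop
vertex 3.812 -3.322 -4.404
vertex 2.654 -3.725 -2.954
vertex 2.383 -3.555 -4.1
endloop
endfacet
facet normal -0.966 -0.158 0.206
outer loop
vertex 2.383 -3.555 -4.1
vertex 2.528 -2.718 -2.776
vertex 2.256 -2.549 -3.922
endloop
endfacet
facet normal -0.228 0.142 -0.963
outer loop
vertex 2.256 -2.549 -3.922
vertex 3.812 -3.322 -4.404
vertex 2.383 -3.555 -4.1
endloop
endfacet
facet normal 0.228 -0.142 0.963
outer loop
vertex 2.654 -3.725 -2.954
vertex 3.957 -2.485 -3.08
vertex 2.528 -2.718 -2.776
endloop
endfacet
facet normal 0.123 -0.977 -0.173
outer loop
vertex 4.084 -3.491 -3.258
vertex 2.654 -3.725 -2.954
vertex 3.812 -3.322 -4.404
endloop
endfacet
facet normal 0.228 -0.142 0.963
outer loop
vertex 4.084 -3.491 -3.258
vertex 3.957 -2.485 -3.08
vertex 2.654 -3.725 -2.954
endloop
endfacet
facet normal -0.122 0.977 0.173
outer loop
vertex 2.528 -2.718 -2.776
vertex 3.957 -2.485 -3.08
vertex 2.256 -2.549 -3.922
endloop
endfacet
facet normal -0.228 0.142 -0.963
outer loop
vertex 3.686 -2.315 -4.226
vertex 3.812 -3.322 -4.404
vertex 2.256 -2.549 -3.922
endloop
endfacet
facet normal -0.123 0.977 0.174
outer loop
vertex 2.256 -2.549 -3.922
vertex 3.957 -2.485 -3.08
vertex 3.686 -2.315 -4.226
endloop
endfacet
facet normal 0.966 0.157 -0.206
outer loop
vertex 3.686 -2.315 -4.226
vertex 4.084 -3.491 -3.258
vertex 3.812 -3.322 -4.404
endloop
endfacet
facet normal 0.966 0.158 -0.205
outer loop
vertex 3.957 -2.485 -3.08
vertex 4.084 -3.491 -3.258
vertex 3.686 -2.315 -4.226
endloop
endfacet

endsolid


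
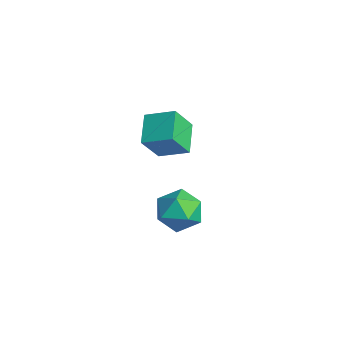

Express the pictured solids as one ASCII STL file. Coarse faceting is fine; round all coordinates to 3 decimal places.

solid 
facet normal -0.601 -0.705 -0.376
outer loop
vertex -1.331 -1.255 3.533
vertex -2.658 -0.493 4.226
vertex -1.54 -0.308 2.089
endloop
endfacet
facet normal 0.790 -0.454 -0.412
outer loop
vertex -0.602 0.793 2.674
vertex -1.331 -1.255 3.533
vertex -1.54 -0.308 2.089
endloop
endfacet
facet normal -0.601 -0.705 -0.376
outer loop
vertex -1.54 -0.308 2.089
vertex -2.658 -0.493 4.226
vertex -2.867 0.455 2.781
endloop
endfacet
facet normal -0.120 0.544 -0.831
outer loop
vertex -2.867 0.455 2.781
vertex -0.602 0.793 2.674
vertex -1.54 -0.308 2.089
endloop
endfacet
facet normal 0.121 -0.544 0.830
outer loop
vertex -1.331 -1.255 3.533
vertex -1.72 0.608 4.811
vertex -2.658 -0.493 4.226
endloop
endfacet
facet normal 0.790 -0.454 -0.412
outer loop
vertex -0.393 -0.155 4.119
vertex -1.331 -1.255 3.533
vertex -0.602 0.793 2.674
endloop
endfacet
facet normal 0.120 -0.544 0.830
outer loop
vertex -0.393 -0.155 4.119
vertex -1.72 0.608 4.811
vertex -1.331 -1.255 3.533
endloop
endfacet
facet normal -0.790 0.454 0.412
outer loop
vertex -2.658 -0.493 4.226
vertex -1.72 0.608 4.811
vertex -2.867 0.455 2.781
endloop
endfacet
facet normal -0.121 0.545 -0.830
outer loop
vertex -1.929 1.555 3.367
vertex -0.602 0.793 2.674
vertex -2.867 0.455 2.781
endloop
endfacet
facet normal -0.790 0.454 0.412
outer loop
vertex -2.867 0.455 2.781
vertex -1.72 0.608 4.811
vertex -1.929 1.555 3.367
endloop
endfacet
facet normal 0.601 0.705 0.376
outer loop
vertex -1.929 1.555 3.367
vertex -0.393 -0.155 4.119
vertex -0.602 0.793 2.674
endloop
endfacet
facet normal 0.601 0.705 0.375
outer loop
vertex -1.72 0.608 4.811
vertex -0.393 -0.155 4.119
vertex -1.929 1.555 3.367
endloop
endfacet
facet normal -0.809 0.581 0.088
outer loop
vertex 3.018 -0.581 2.51
vertex 2.333 -1.523 2.436
vertex 2.71 -1.156 3.477
endloop
endfacet
facet normal -0.252 0.865 0.434
outer loop
vertex 3.018 -0.581 2.51
vertex 2.71 -1.156 3.477
vertex 3.805 -0.773 3.35
endloop
endfacet
facet normal 0.275 0.961 -0.038
outer loop
vertex 3.018 -0.581 2.51
vertex 3.805 -0.773 3.35
vertex 4.104 -0.903 2.23
endloop
endfacet
facet normal 0.044 0.736 -0.675
outer loop
vertex 3.018 -0.581 2.51
vertex 4.104 -0.903 2.23
vertex 3.194 -1.367 1.664
endloop
endfacet
facet normal -0.626 0.502 -0.597
outer loop
vertex 3.018 -0.581 2.51
vertex 3.194 -1.367 1.664
vertex 2.333 -1.523 2.436
endloop
endfacet
facet normal -0.031 0.393 0.919
outer loop
vertex 3.805 -0.773 3.35
vertex 2.71 -1.156 3.477
vertex 3.606 -1.833 3.796
endloop
endfacet
facet normal -0.930 -0.067 0.360
outer loop
vertex 2.71 -1.156 3.477
vertex 2.333 -1.523 2.436
vertex 2.696 -2.297 3.23
endloop
endfacet
facet normal -0.635 -0.195 -0.748
outer loop
vertex 2.333 -1.523 2.436
vertex 3.194 -1.367 1.664
vertex 2.995 -2.427 2.11
endloop
endfacet
facet normal 0.450 0.184 -0.874
outer loop
vertex 3.194 -1.367 1.664
vertex 4.104 -0.903 2.23
vertex 4.09 -2.044 1.983
endloop
endfacet
facet normal 0.823 0.546 0.156
outer loop
vertex 4.104 -0.903 2.23
vertex 3.805 -0.773 3.35
vertex 4.467 -1.677 3.024
endloop
endfacet
facet normal -0.044 -0.736 0.675
outer loop
vertex 3.782 -2.619 2.95
vertex 3.606 -1.833 3.796
vertex 2.696 -2.297 3.23
endloop
endfacet
facet normal -0.275 -0.961 0.038
outer loop
vertex 3.782 -2.619 2.95
vertex 2.696 -2.297 3.23
vertex 2.995 -2.427 2.11
endloop
endfacet
facet normal 0.252 -0.865 -0.434
outer loop
vertex 3.782 -2.619 2.95
vertex 2.995 -2.427 2.11
vertex 4.09 -2.044 1.983
endloop
endfacet
facet normal 0.809 -0.581 -0.088
outer loop
vertex 3.782 -2.619 2.95
vertex 4.09 -2.044 1.983
vertex 4.467 -1.677 3.024
endloop
endfacet
facet normal 0.626 -0.502 0.597
outer loop
vertex 3.782 -2.619 2.95
vertex 4.467 -1.677 3.024
vertex 3.606 -1.833 3.796
endloop
endfacet
facet normal -0.450 -0.184 0.874
outer loop
vertex 2.696 -2.297 3.23
vertex 3.606 -1.833 3.796
vertex 2.71 -1.156 3.477
endloop
endfacet
facet normal -0.823 -0.546 -0.156
outer loop
vertex 2.995 -2.427 2.11
vertex 2.696 -2.297 3.23
vertex 2.333 -1.523 2.436
endloop
endfacet
facet normal 0.031 -0.393 -0.919
outer loop
vertex 4.09 -2.044 1.983
vertex 2.995 -2.427 2.11
vertex 3.194 -1.367 1.664
endloop
endfacet
facet normal 0.930 0.067 -0.360
outer loop
vertex 4.467 -1.677 3.024
vertex 4.09 -2.044 1.983
vertex 4.104 -0.903 2.23
endloop
endfacet
facet normal 0.635 0.195 0.748
outer loop
vertex 3.606 -1.833 3.796
vertex 4.467 -1.677 3.024
vertex 3.805 -0.773 3.35
endloop
endfacet

endsolid


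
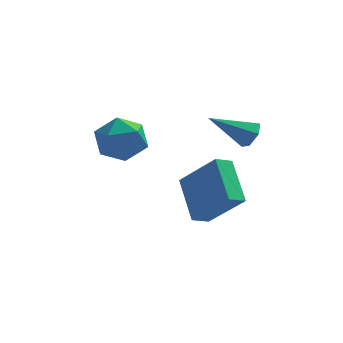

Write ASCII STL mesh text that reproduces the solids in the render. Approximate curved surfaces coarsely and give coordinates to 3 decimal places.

solid 
facet normal 0.836 0.129 -0.533
outer loop
vertex 3.235 1.583 0.341
vertex 2.89 1.457 -0.231
vertex 2.94 2.094 0.002
endloop
endfacet
facet normal 0.080 0.583 0.809
outer loop
vertex 3.235 1.583 0.341
vertex 2.94 2.094 0.002
vertex 1.25 1.203 0.811
endloop
endfacet
facet normal 0.837 0.129 -0.531
outer loop
vertex 2.94 2.094 0.002
vertex 2.89 1.457 -0.231
vertex 2.596 1.967 -0.571
endloop
endfacet
facet normal -0.440 0.895 0.066
outer loop
vertex 2.94 2.094 0.002
vertex 2.596 1.967 -0.571
vertex 1.25 1.203 0.811
endloop
endfacet
facet normal 0.837 0.129 -0.531
outer loop
vertex 2.596 1.967 -0.571
vertex 2.89 1.457 -0.231
vertex 2.546 1.33 -0.804
endloop
endfacet
facet normal -0.760 0.275 -0.589
outer loop
vertex 2.596 1.967 -0.571
vertex 2.546 1.33 -0.804
vertex 1.25 1.203 0.811
endloop
endfacet
facet normal 0.837 0.129 -0.531
outer loop
vertex 2.546 1.33 -0.804
vertex 2.89 1.457 -0.231
vertex 2.84 0.82 -0.464
endloop
endfacet
facet normal -0.561 -0.658 -0.502
outer loop
vertex 2.546 1.33 -0.804
vertex 2.84 0.82 -0.464
vertex 1.25 1.203 0.811
endloop
endfacet
facet normal 0.836 0.129 -0.533
outer loop
vertex 2.84 0.82 -0.464
vertex 2.89 1.457 -0.231
vertex 3.185 0.946 0.108
endloop
endfacet
facet normal -0.042 -0.970 0.239
outer loop
vertex 2.84 0.82 -0.464
vertex 3.185 0.946 0.108
vertex 1.25 1.203 0.811
endloop
endfacet
facet normal 0.836 0.129 -0.533
outer loop
vertex 3.185 0.946 0.108
vertex 2.89 1.457 -0.231
vertex 3.235 1.583 0.341
endloop
endfacet
facet normal 0.279 -0.349 0.895
outer loop
vertex 3.185 0.946 0.108
vertex 3.235 1.583 0.341
vertex 1.25 1.203 0.811
endloop
endfacet
facet normal -0.620 0.321 -0.716
outer loop
vertex 0.22 -1.037 -1.365
vertex 0.83 -0.601 -1.698
vertex 0.737 -2.66 -2.541
endloop
endfacet
facet normal -0.743 -0.531 0.407
outer loop
vertex 2.09 -3.359 -0.982
vertex 0.22 -1.037 -1.365
vertex 0.737 -2.66 -2.541
endloop
endfacet
facet normal -0.622 0.321 -0.715
outer loop
vertex 0.737 -2.66 -2.541
vertex 0.83 -0.601 -1.698
vertex 1.346 -2.224 -2.875
endloop
endfacet
facet normal 0.250 -0.784 -0.568
outer loop
vertex 1.346 -2.224 -2.875
vertex 2.09 -3.359 -0.982
vertex 0.737 -2.66 -2.541
endloop
endfacet
facet normal -0.250 0.784 0.568
outer loop
vertex 0.22 -1.037 -1.365
vertex 2.183 -1.3 -0.139
vertex 0.83 -0.601 -1.698
endloop
endfacet
facet normal -0.743 -0.531 0.407
outer loop
vertex 1.574 -1.736 0.195
vertex 0.22 -1.037 -1.365
vertex 2.09 -3.359 -0.982
endloop
endfacet
facet normal -0.250 0.784 0.568
outer loop
vertex 1.574 -1.736 0.195
vertex 2.183 -1.3 -0.139
vertex 0.22 -1.037 -1.365
endloop
endfacet
facet normal 0.743 0.531 -0.407
outer loop
vertex 0.83 -0.601 -1.698
vertex 2.183 -1.3 -0.139
vertex 1.346 -2.224 -2.875
endloop
endfacet
facet normal 0.250 -0.784 -0.568
outer loop
vertex 2.7 -2.923 -1.315
vertex 2.09 -3.359 -0.982
vertex 1.346 -2.224 -2.875
endloop
endfacet
facet normal 0.743 0.531 -0.407
outer loop
vertex 1.346 -2.224 -2.875
vertex 2.183 -1.3 -0.139
vertex 2.7 -2.923 -1.315
endloop
endfacet
facet normal 0.620 -0.322 0.715
outer loop
vertex 2.7 -2.923 -1.315
vertex 1.574 -1.736 0.195
vertex 2.09 -3.359 -0.982
endloop
endfacet
facet normal 0.621 -0.320 0.715
outer loop
vertex 2.183 -1.3 -0.139
vertex 1.574 -1.736 0.195
vertex 2.7 -2.923 -1.315
endloop
endfacet
facet normal -0.939 0.015 -0.343
outer loop
vertex -2.684 0.811 -0.643
vertex -2.784 -0.308 -0.418
vertex -3.063 0.465 0.381
endloop
endfacet
facet normal -0.760 0.647 -0.063
outer loop
vertex -2.684 0.811 -0.643
vertex -3.063 0.465 0.381
vertex -2.318 1.334 0.309
endloop
endfacet
facet normal -0.190 0.889 -0.416
outer loop
vertex -2.684 0.811 -0.643
vertex -2.318 1.334 0.309
vertex -1.579 1.097 -0.535
endloop
endfacet
facet normal -0.017 0.409 -0.912
outer loop
vertex -2.684 0.811 -0.643
vertex -1.579 1.097 -0.535
vertex -1.867 0.083 -0.984
endloop
endfacet
facet normal -0.479 -0.132 -0.868
outer loop
vertex -2.684 0.811 -0.643
vertex -1.867 0.083 -0.984
vertex -2.784 -0.308 -0.418
endloop
endfacet
facet normal -0.572 0.541 0.617
outer loop
vertex -2.318 1.334 0.309
vertex -3.063 0.465 0.381
vertex -2.193 0.537 1.124
endloop
endfacet
facet normal -0.861 -0.481 0.164
outer loop
vertex -3.063 0.465 0.381
vertex -2.784 -0.308 -0.418
vertex -2.481 -0.477 0.675
endloop
endfacet
facet normal -0.116 -0.719 -0.685
outer loop
vertex -2.784 -0.308 -0.418
vertex -1.867 0.083 -0.984
vertex -1.742 -0.714 -0.169
endloop
endfacet
facet normal 0.634 0.155 -0.758
outer loop
vertex -1.867 0.083 -0.984
vertex -1.579 1.097 -0.535
vertex -0.997 0.155 -0.241
endloop
endfacet
facet normal 0.353 0.934 0.047
outer loop
vertex -1.579 1.097 -0.535
vertex -2.318 1.334 0.309
vertex -1.276 0.928 0.558
endloop
endfacet
facet normal 0.017 -0.409 0.912
outer loop
vertex -1.376 -0.191 0.783
vertex -2.193 0.537 1.124
vertex -2.481 -0.477 0.675
endloop
endfacet
facet normal 0.190 -0.889 0.416
outer loop
vertex -1.376 -0.191 0.783
vertex -2.481 -0.477 0.675
vertex -1.742 -0.714 -0.169
endloop
endfacet
facet normal 0.760 -0.647 0.063
outer loop
vertex -1.376 -0.191 0.783
vertex -1.742 -0.714 -0.169
vertex -0.997 0.155 -0.241
endloop
endfacet
facet normal 0.939 -0.015 0.343
outer loop
vertex -1.376 -0.191 0.783
vertex -0.997 0.155 -0.241
vertex -1.276 0.928 0.558
endloop
endfacet
facet normal 0.479 0.132 0.868
outer loop
vertex -1.376 -0.191 0.783
vertex -1.276 0.928 0.558
vertex -2.193 0.537 1.124
endloop
endfacet
facet normal -0.634 -0.155 0.758
outer loop
vertex -2.481 -0.477 0.675
vertex -2.193 0.537 1.124
vertex -3.063 0.465 0.381
endloop
endfacet
facet normal -0.353 -0.934 -0.047
outer loop
vertex -1.742 -0.714 -0.169
vertex -2.481 -0.477 0.675
vertex -2.784 -0.308 -0.418
endloop
endfacet
facet normal 0.572 -0.541 -0.617
outer loop
vertex -0.997 0.155 -0.241
vertex -1.742 -0.714 -0.169
vertex -1.867 0.083 -0.984
endloop
endfacet
facet normal 0.861 0.481 -0.164
outer loop
vertex -1.276 0.928 0.558
vertex -0.997 0.155 -0.241
vertex -1.579 1.097 -0.535
endloop
endfacet
facet normal 0.116 0.719 0.685
outer loop
vertex -2.193 0.537 1.124
vertex -1.276 0.928 0.558
vertex -2.318 1.334 0.309
endloop
endfacet

endsolid


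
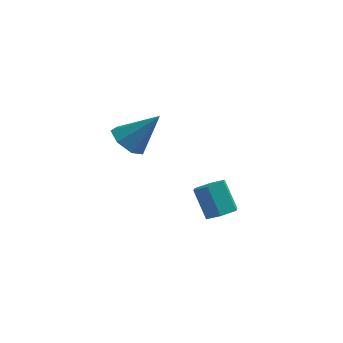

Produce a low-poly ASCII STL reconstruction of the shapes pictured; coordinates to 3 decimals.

solid 
facet normal 0.418 -0.424 -0.803
outer loop
vertex 4.715 3.712 -4.066
vertex 4.105 3.18 -4.103
vertex 4.053 3.883 -4.501
endloop
endfacet
facet normal 0.397 0.881 -0.258
outer loop
vertex 4.715 3.712 -4.066
vertex 4.053 3.883 -4.501
vertex 4.024 4.412 -2.741
endloop
endfacet
facet normal 0.398 0.880 -0.258
outer loop
vertex 4.024 4.412 -2.741
vertex 4.053 3.883 -4.501
vertex 3.363 4.583 -3.176
endloop
endfacet
facet normal -0.418 0.425 0.803
outer loop
vertex 4.024 4.412 -2.741
vertex 3.363 4.583 -3.176
vertex 3.415 3.88 -2.777
endloop
endfacet
facet normal 0.419 -0.424 -0.803
outer loop
vertex 4.053 3.883 -4.501
vertex 4.105 3.18 -4.103
vertex 3.444 3.351 -4.538
endloop
endfacet
facet normal -0.508 0.623 -0.594
outer loop
vertex 4.053 3.883 -4.501
vertex 3.444 3.351 -4.538
vertex 3.363 4.583 -3.176
endloop
endfacet
facet normal -0.509 0.623 -0.594
outer loop
vertex 3.363 4.583 -3.176
vertex 3.444 3.351 -4.538
vertex 2.753 4.051 -3.212
endloop
endfacet
facet normal -0.418 0.425 0.803
outer loop
vertex 3.363 4.583 -3.176
vertex 2.753 4.051 -3.212
vertex 3.415 3.88 -2.777
endloop
endfacet
facet normal 0.418 -0.425 -0.803
outer loop
vertex 3.444 3.351 -4.538
vertex 4.105 3.18 -4.103
vertex 3.496 2.648 -4.139
endloop
endfacet
facet normal -0.906 -0.258 -0.336
outer loop
vertex 3.444 3.351 -4.538
vertex 3.496 2.648 -4.139
vertex 2.753 4.051 -3.212
endloop
endfacet
facet normal -0.906 -0.257 -0.336
outer loop
vertex 2.753 4.051 -3.212
vertex 3.496 2.648 -4.139
vertex 2.805 3.348 -2.814
endloop
endfacet
facet normal -0.418 0.424 0.803
outer loop
vertex 2.753 4.051 -3.212
vertex 2.805 3.348 -2.814
vertex 3.415 3.88 -2.777
endloop
endfacet
facet normal 0.418 -0.425 -0.803
outer loop
vertex 3.496 2.648 -4.139
vertex 4.105 3.18 -4.103
vertex 4.157 2.477 -3.704
endloop
endfacet
facet normal -0.398 -0.881 0.258
outer loop
vertex 3.496 2.648 -4.139
vertex 4.157 2.477 -3.704
vertex 2.805 3.348 -2.814
endloop
endfacet
facet normal -0.397 -0.881 0.258
outer loop
vertex 2.805 3.348 -2.814
vertex 4.157 2.477 -3.704
vertex 3.467 3.177 -2.379
endloop
endfacet
facet normal -0.418 0.424 0.803
outer loop
vertex 2.805 3.348 -2.814
vertex 3.467 3.177 -2.379
vertex 3.415 3.88 -2.777
endloop
endfacet
facet normal 0.418 -0.425 -0.803
outer loop
vertex 4.157 2.477 -3.704
vertex 4.105 3.18 -4.103
vertex 4.767 3.009 -3.668
endloop
endfacet
facet normal 0.509 -0.623 0.594
outer loop
vertex 4.157 2.477 -3.704
vertex 4.767 3.009 -3.668
vertex 3.467 3.177 -2.379
endloop
endfacet
facet normal 0.508 -0.623 0.594
outer loop
vertex 3.467 3.177 -2.379
vertex 4.767 3.009 -3.668
vertex 4.076 3.709 -2.342
endloop
endfacet
facet normal -0.419 0.424 0.803
outer loop
vertex 3.467 3.177 -2.379
vertex 4.076 3.709 -2.342
vertex 3.415 3.88 -2.777
endloop
endfacet
facet normal 0.418 -0.424 -0.803
outer loop
vertex 4.767 3.009 -3.668
vertex 4.105 3.18 -4.103
vertex 4.715 3.712 -4.066
endloop
endfacet
facet normal 0.906 0.257 0.336
outer loop
vertex 4.767 3.009 -3.668
vertex 4.715 3.712 -4.066
vertex 4.076 3.709 -2.342
endloop
endfacet
facet normal 0.906 0.258 0.336
outer loop
vertex 4.076 3.709 -2.342
vertex 4.715 3.712 -4.066
vertex 4.024 4.412 -2.741
endloop
endfacet
facet normal -0.418 0.425 0.803
outer loop
vertex 4.076 3.709 -2.342
vertex 4.024 4.412 -2.741
vertex 3.415 3.88 -2.777
endloop
endfacet
facet normal -0.653 -0.174 -0.737
outer loop
vertex 0.921 1.514 0.664
vertex 0.204 1.813 1.228
vertex 0.747 2.328 0.626
endloop
endfacet
facet normal 0.925 0.182 -0.333
outer loop
vertex 0.921 1.514 0.664
vertex 0.747 2.328 0.626
vertex 1.536 2.167 2.732
endloop
endfacet
facet normal -0.653 -0.173 -0.737
outer loop
vertex 0.747 2.328 0.626
vertex 0.204 1.813 1.228
vertex 0.164 2.754 1.042
endloop
endfacet
facet normal 0.522 0.843 -0.131
outer loop
vertex 0.747 2.328 0.626
vertex 0.164 2.754 1.042
vertex 1.536 2.167 2.732
endloop
endfacet
facet normal -0.653 -0.174 -0.738
outer loop
vertex 0.164 2.754 1.042
vertex 0.204 1.813 1.228
vertex -0.388 2.471 1.597
endloop
endfacet
facet normal -0.083 0.919 0.386
outer loop
vertex 0.164 2.754 1.042
vertex -0.388 2.471 1.597
vertex 1.536 2.167 2.732
endloop
endfacet
facet normal -0.653 -0.174 -0.737
outer loop
vertex -0.388 2.471 1.597
vertex 0.204 1.813 1.228
vertex -0.495 1.693 1.875
endloop
endfacet
facet normal -0.433 0.356 0.829
outer loop
vertex -0.388 2.471 1.597
vertex -0.495 1.693 1.875
vertex 1.536 2.167 2.732
endloop
endfacet
facet normal -0.653 -0.173 -0.737
outer loop
vertex -0.495 1.693 1.875
vertex 0.204 1.813 1.228
vertex -0.075 1.005 1.665
endloop
endfacet
facet normal -0.266 -0.426 0.865
outer loop
vertex -0.495 1.693 1.875
vertex -0.075 1.005 1.665
vertex 1.536 2.167 2.732
endloop
endfacet
facet normal -0.652 -0.174 -0.738
outer loop
vertex -0.075 1.005 1.665
vertex 0.204 1.813 1.228
vertex 0.556 0.925 1.126
endloop
endfacet
facet normal 0.293 -0.835 0.467
outer loop
vertex -0.075 1.005 1.665
vertex 0.556 0.925 1.126
vertex 1.536 2.167 2.732
endloop
endfacet
facet normal -0.653 -0.174 -0.737
outer loop
vertex 0.556 0.925 1.126
vertex 0.204 1.813 1.228
vertex 0.921 1.514 0.664
endloop
endfacet
facet normal 0.824 -0.563 -0.067
outer loop
vertex 0.556 0.925 1.126
vertex 0.921 1.514 0.664
vertex 1.536 2.167 2.732
endloop
endfacet

endsolid


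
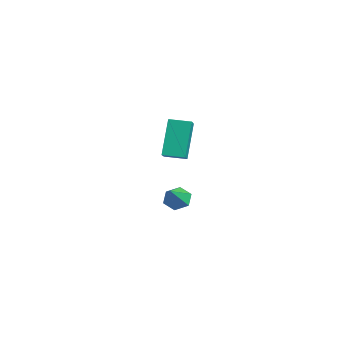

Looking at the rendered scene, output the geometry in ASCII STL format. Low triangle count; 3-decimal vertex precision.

solid 
facet normal -0.575 0.455 -0.680
outer loop
vertex -1.815 3.894 -3.855
vertex -2.327 3.584 -3.629
vertex -2.164 4.153 -3.386
endloop
endfacet
facet normal 0.780 0.566 0.267
outer loop
vertex -1.815 3.894 -3.855
vertex -2.164 4.153 -3.386
vertex -1.533 2.956 -2.691
endloop
endfacet
facet normal -0.575 0.455 -0.680
outer loop
vertex -2.164 4.153 -3.386
vertex -2.327 3.584 -3.629
vertex -2.676 3.843 -3.16
endloop
endfacet
facet normal 0.058 0.524 0.850
outer loop
vertex -2.164 4.153 -3.386
vertex -2.676 3.843 -3.16
vertex -1.533 2.956 -2.691
endloop
endfacet
facet normal -0.575 0.455 -0.680
outer loop
vertex -2.676 3.843 -3.16
vertex -2.327 3.584 -3.629
vertex -2.839 3.274 -3.403
endloop
endfacet
facet normal -0.507 -0.212 0.836
outer loop
vertex -2.676 3.843 -3.16
vertex -2.839 3.274 -3.403
vertex -1.533 2.956 -2.691
endloop
endfacet
facet normal -0.575 0.455 -0.680
outer loop
vertex -2.839 3.274 -3.403
vertex -2.327 3.584 -3.629
vertex -2.49 3.015 -3.872
endloop
endfacet
facet normal -0.351 -0.905 0.239
outer loop
vertex -2.839 3.274 -3.403
vertex -2.49 3.015 -3.872
vertex -1.533 2.956 -2.691
endloop
endfacet
facet normal -0.574 0.455 -0.681
outer loop
vertex -2.49 3.015 -3.872
vertex -2.327 3.584 -3.629
vertex -1.977 3.324 -4.098
endloop
endfacet
facet normal 0.369 -0.864 -0.343
outer loop
vertex -2.49 3.015 -3.872
vertex -1.977 3.324 -4.098
vertex -1.533 2.956 -2.691
endloop
endfacet
facet normal -0.575 0.454 -0.681
outer loop
vertex -1.977 3.324 -4.098
vertex -2.327 3.584 -3.629
vertex -1.815 3.894 -3.855
endloop
endfacet
facet normal 0.936 -0.126 -0.328
outer loop
vertex -1.977 3.324 -4.098
vertex -1.815 3.894 -3.855
vertex -1.533 2.956 -2.691
endloop
endfacet
facet normal -0.785 0.380 -0.489
outer loop
vertex 0.082 2.365 2.113
vertex 0.526 3.178 2.031
vertex 0.79 1.819 0.551
endloop
endfacet
facet normal -0.477 -0.874 0.089
outer loop
vertex 1.654 1.402 1.089
vertex 0.082 2.365 2.113
vertex 0.79 1.819 0.551
endloop
endfacet
facet normal -0.785 0.380 -0.489
outer loop
vertex 0.79 1.819 0.551
vertex 0.526 3.178 2.031
vertex 1.234 2.632 0.469
endloop
endfacet
facet normal 0.394 -0.303 -0.868
outer loop
vertex 1.234 2.632 0.469
vertex 1.654 1.402 1.089
vertex 0.79 1.819 0.551
endloop
endfacet
facet normal -0.394 0.303 0.868
outer loop
vertex 0.082 2.365 2.113
vertex 1.39 2.761 2.569
vertex 0.526 3.178 2.031
endloop
endfacet
facet normal -0.477 -0.874 0.089
outer loop
vertex 0.946 1.948 2.651
vertex 0.082 2.365 2.113
vertex 1.654 1.402 1.089
endloop
endfacet
facet normal -0.394 0.303 0.868
outer loop
vertex 0.946 1.948 2.651
vertex 1.39 2.761 2.569
vertex 0.082 2.365 2.113
endloop
endfacet
facet normal 0.477 0.874 -0.089
outer loop
vertex 0.526 3.178 2.031
vertex 1.39 2.761 2.569
vertex 1.234 2.632 0.469
endloop
endfacet
facet normal 0.394 -0.303 -0.868
outer loop
vertex 2.098 2.215 1.007
vertex 1.654 1.402 1.089
vertex 1.234 2.632 0.469
endloop
endfacet
facet normal 0.477 0.874 -0.089
outer loop
vertex 1.234 2.632 0.469
vertex 1.39 2.761 2.569
vertex 2.098 2.215 1.007
endloop
endfacet
facet normal 0.785 -0.380 0.489
outer loop
vertex 2.098 2.215 1.007
vertex 0.946 1.948 2.651
vertex 1.654 1.402 1.089
endloop
endfacet
facet normal 0.785 -0.380 0.489
outer loop
vertex 1.39 2.761 2.569
vertex 0.946 1.948 2.651
vertex 2.098 2.215 1.007
endloop
endfacet

endsolid


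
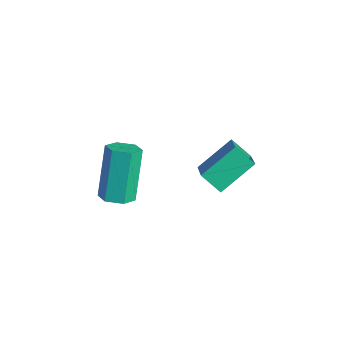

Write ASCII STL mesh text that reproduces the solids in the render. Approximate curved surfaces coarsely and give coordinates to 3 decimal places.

solid 
facet normal -0.671 -0.406 0.620
outer loop
vertex 0.322 0.975 1.896
vertex 0.322 2.188 2.69
vertex -0.619 1.442 1.183
endloop
endfacet
facet normal 0.001 -0.836 -0.548
outer loop
vertex -0.042 1.792 0.65
vertex 0.322 0.975 1.896
vertex -0.619 1.442 1.183
endloop
endfacet
facet normal -0.671 -0.406 0.620
outer loop
vertex -0.619 1.442 1.183
vertex 0.322 2.188 2.69
vertex -0.619 2.655 1.977
endloop
endfacet
facet normal -0.741 0.367 -0.561
outer loop
vertex -0.619 2.655 1.977
vertex -0.042 1.792 0.65
vertex -0.619 1.442 1.183
endloop
endfacet
facet normal 0.741 -0.367 0.561
outer loop
vertex 0.322 0.975 1.896
vertex 0.899 2.538 2.157
vertex 0.322 2.188 2.69
endloop
endfacet
facet normal 0.001 -0.836 -0.548
outer loop
vertex 0.899 1.325 1.363
vertex 0.322 0.975 1.896
vertex -0.042 1.792 0.65
endloop
endfacet
facet normal 0.741 -0.367 0.561
outer loop
vertex 0.899 1.325 1.363
vertex 0.899 2.538 2.157
vertex 0.322 0.975 1.896
endloop
endfacet
facet normal -0.001 0.836 0.548
outer loop
vertex 0.322 2.188 2.69
vertex 0.899 2.538 2.157
vertex -0.619 2.655 1.977
endloop
endfacet
facet normal -0.741 0.367 -0.561
outer loop
vertex -0.042 3.005 1.444
vertex -0.042 1.792 0.65
vertex -0.619 2.655 1.977
endloop
endfacet
facet normal -0.001 0.836 0.548
outer loop
vertex -0.619 2.655 1.977
vertex 0.899 2.538 2.157
vertex -0.042 3.005 1.444
endloop
endfacet
facet normal 0.671 0.406 -0.620
outer loop
vertex -0.042 3.005 1.444
vertex 0.899 1.325 1.363
vertex -0.042 1.792 0.65
endloop
endfacet
facet normal 0.671 0.406 -0.620
outer loop
vertex 0.899 2.538 2.157
vertex 0.899 1.325 1.363
vertex -0.042 3.005 1.444
endloop
endfacet
facet normal 0.343 -0.343 -0.875
outer loop
vertex 0.02 -1.129 1.521
vertex -0.343 -1.568 1.551
vertex -0.503 -1.083 1.298
endloop
endfacet
facet normal 0.205 0.936 -0.287
outer loop
vertex 0.02 -1.129 1.521
vertex -0.503 -1.083 1.298
vertex -0.614 -0.494 3.139
endloop
endfacet
facet normal 0.206 0.935 -0.287
outer loop
vertex -0.614 -0.494 3.139
vertex -0.503 -1.083 1.298
vertex -1.137 -0.447 2.916
endloop
endfacet
facet normal -0.342 0.343 0.875
outer loop
vertex -0.614 -0.494 3.139
vertex -1.137 -0.447 2.916
vertex -0.977 -0.932 3.169
endloop
endfacet
facet normal 0.342 -0.343 -0.875
outer loop
vertex -0.503 -1.083 1.298
vertex -0.343 -1.568 1.551
vertex -0.866 -1.521 1.328
endloop
endfacet
facet normal -0.690 0.539 -0.482
outer loop
vertex -0.503 -1.083 1.298
vertex -0.866 -1.521 1.328
vertex -1.137 -0.447 2.916
endloop
endfacet
facet normal -0.692 0.538 -0.482
outer loop
vertex -1.137 -0.447 2.916
vertex -0.866 -1.521 1.328
vertex -1.499 -0.886 2.946
endloop
endfacet
facet normal -0.343 0.343 0.874
outer loop
vertex -1.137 -0.447 2.916
vertex -1.499 -0.886 2.946
vertex -0.977 -0.932 3.169
endloop
endfacet
facet normal 0.342 -0.343 -0.875
outer loop
vertex -0.866 -1.521 1.328
vertex -0.343 -1.568 1.551
vertex -0.706 -2.006 1.581
endloop
endfacet
facet normal -0.897 -0.397 -0.195
outer loop
vertex -0.866 -1.521 1.328
vertex -0.706 -2.006 1.581
vertex -1.499 -0.886 2.946
endloop
endfacet
facet normal -0.897 -0.396 -0.196
outer loop
vertex -1.499 -0.886 2.946
vertex -0.706 -2.006 1.581
vertex -1.34 -1.371 3.199
endloop
endfacet
facet normal -0.343 0.344 0.874
outer loop
vertex -1.499 -0.886 2.946
vertex -1.34 -1.371 3.199
vertex -0.977 -0.932 3.169
endloop
endfacet
facet normal 0.342 -0.343 -0.875
outer loop
vertex -0.706 -2.006 1.581
vertex -0.343 -1.568 1.551
vertex -0.183 -2.053 1.804
endloop
endfacet
facet normal -0.206 -0.936 0.286
outer loop
vertex -0.706 -2.006 1.581
vertex -0.183 -2.053 1.804
vertex -1.34 -1.371 3.199
endloop
endfacet
facet normal -0.205 -0.936 0.287
outer loop
vertex -1.34 -1.371 3.199
vertex -0.183 -2.053 1.804
vertex -0.817 -1.417 3.422
endloop
endfacet
facet normal -0.343 0.343 0.875
outer loop
vertex -1.34 -1.371 3.199
vertex -0.817 -1.417 3.422
vertex -0.977 -0.932 3.169
endloop
endfacet
facet normal 0.343 -0.343 -0.874
outer loop
vertex -0.183 -2.053 1.804
vertex -0.343 -1.568 1.551
vertex 0.179 -1.614 1.774
endloop
endfacet
facet normal 0.692 -0.537 0.482
outer loop
vertex -0.183 -2.053 1.804
vertex 0.179 -1.614 1.774
vertex -0.817 -1.417 3.422
endloop
endfacet
facet normal 0.691 -0.539 0.482
outer loop
vertex -0.817 -1.417 3.422
vertex 0.179 -1.614 1.774
vertex -0.454 -0.979 3.392
endloop
endfacet
facet normal -0.342 0.343 0.875
outer loop
vertex -0.817 -1.417 3.422
vertex -0.454 -0.979 3.392
vertex -0.977 -0.932 3.169
endloop
endfacet
facet normal 0.343 -0.344 -0.874
outer loop
vertex 0.179 -1.614 1.774
vertex -0.343 -1.568 1.551
vertex 0.02 -1.129 1.521
endloop
endfacet
facet normal 0.897 0.396 0.196
outer loop
vertex 0.179 -1.614 1.774
vertex 0.02 -1.129 1.521
vertex -0.454 -0.979 3.392
endloop
endfacet
facet normal 0.897 0.398 0.195
outer loop
vertex -0.454 -0.979 3.392
vertex 0.02 -1.129 1.521
vertex -0.614 -0.494 3.139
endloop
endfacet
facet normal -0.342 0.343 0.875
outer loop
vertex -0.454 -0.979 3.392
vertex -0.614 -0.494 3.139
vertex -0.977 -0.932 3.169
endloop
endfacet

endsolid


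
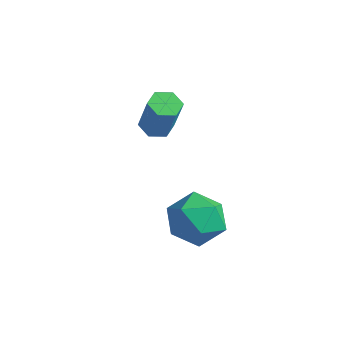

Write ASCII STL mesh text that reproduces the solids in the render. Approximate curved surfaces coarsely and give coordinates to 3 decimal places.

solid 
facet normal -0.345 0.097 -0.934
outer loop
vertex -3.67 3.19 -0.887
vertex -4.057 2.728 -0.792
vertex -4.229 3.3 -0.669
endloop
endfacet
facet normal 0.203 0.979 0.027
outer loop
vertex -3.67 3.19 -0.887
vertex -4.229 3.3 -0.669
vertex -3.116 3.034 0.617
endloop
endfacet
facet normal 0.203 0.979 0.027
outer loop
vertex -3.116 3.034 0.617
vertex -4.229 3.3 -0.669
vertex -3.675 3.144 0.835
endloop
endfacet
facet normal 0.345 -0.097 0.934
outer loop
vertex -3.116 3.034 0.617
vertex -3.675 3.144 0.835
vertex -3.503 2.572 0.712
endloop
endfacet
facet normal -0.345 0.097 -0.934
outer loop
vertex -4.229 3.3 -0.669
vertex -4.057 2.728 -0.792
vertex -4.616 2.839 -0.574
endloop
endfacet
facet normal -0.691 0.647 0.322
outer loop
vertex -4.229 3.3 -0.669
vertex -4.616 2.839 -0.574
vertex -3.675 3.144 0.835
endloop
endfacet
facet normal -0.692 0.646 0.322
outer loop
vertex -3.675 3.144 0.835
vertex -4.616 2.839 -0.574
vertex -4.062 2.683 0.929
endloop
endfacet
facet normal 0.343 -0.098 0.934
outer loop
vertex -3.675 3.144 0.835
vertex -4.062 2.683 0.929
vertex -3.503 2.572 0.712
endloop
endfacet
facet normal -0.345 0.097 -0.934
outer loop
vertex -4.616 2.839 -0.574
vertex -4.057 2.728 -0.792
vertex -4.444 2.266 -0.697
endloop
endfacet
facet normal -0.896 -0.332 0.296
outer loop
vertex -4.616 2.839 -0.574
vertex -4.444 2.266 -0.697
vertex -4.062 2.683 0.929
endloop
endfacet
facet normal -0.896 -0.332 0.296
outer loop
vertex -4.062 2.683 0.929
vertex -4.444 2.266 -0.697
vertex -3.89 2.11 0.807
endloop
endfacet
facet normal 0.344 -0.096 0.934
outer loop
vertex -4.062 2.683 0.929
vertex -3.89 2.11 0.807
vertex -3.503 2.572 0.712
endloop
endfacet
facet normal -0.345 0.097 -0.934
outer loop
vertex -4.444 2.266 -0.697
vertex -4.057 2.728 -0.792
vertex -3.885 2.156 -0.915
endloop
endfacet
facet normal -0.203 -0.979 -0.027
outer loop
vertex -4.444 2.266 -0.697
vertex -3.885 2.156 -0.915
vertex -3.89 2.11 0.807
endloop
endfacet
facet normal -0.203 -0.979 -0.027
outer loop
vertex -3.89 2.11 0.807
vertex -3.885 2.156 -0.915
vertex -3.331 2.0 0.589
endloop
endfacet
facet normal 0.345 -0.097 0.934
outer loop
vertex -3.89 2.11 0.807
vertex -3.331 2.0 0.589
vertex -3.503 2.572 0.712
endloop
endfacet
facet normal -0.343 0.098 -0.934
outer loop
vertex -3.885 2.156 -0.915
vertex -4.057 2.728 -0.792
vertex -3.498 2.617 -1.009
endloop
endfacet
facet normal 0.692 -0.646 -0.322
outer loop
vertex -3.885 2.156 -0.915
vertex -3.498 2.617 -1.009
vertex -3.331 2.0 0.589
endloop
endfacet
facet normal 0.691 -0.647 -0.322
outer loop
vertex -3.331 2.0 0.589
vertex -3.498 2.617 -1.009
vertex -2.944 2.461 0.494
endloop
endfacet
facet normal 0.345 -0.097 0.934
outer loop
vertex -3.331 2.0 0.589
vertex -2.944 2.461 0.494
vertex -3.503 2.572 0.712
endloop
endfacet
facet normal -0.344 0.096 -0.934
outer loop
vertex -3.498 2.617 -1.009
vertex -4.057 2.728 -0.792
vertex -3.67 3.19 -0.887
endloop
endfacet
facet normal 0.896 0.332 -0.296
outer loop
vertex -3.498 2.617 -1.009
vertex -3.67 3.19 -0.887
vertex -2.944 2.461 0.494
endloop
endfacet
facet normal 0.896 0.332 -0.295
outer loop
vertex -2.944 2.461 0.494
vertex -3.67 3.19 -0.887
vertex -3.116 3.034 0.617
endloop
endfacet
facet normal 0.345 -0.097 0.934
outer loop
vertex -2.944 2.461 0.494
vertex -3.116 3.034 0.617
vertex -3.503 2.572 0.712
endloop
endfacet
facet normal -0.898 0.315 0.308
outer loop
vertex -0.97 0.945 -1.933
vertex -1.172 -0.027 -1.528
vertex -0.701 0.72 -0.92
endloop
endfacet
facet normal -0.427 0.852 0.303
outer loop
vertex -0.97 0.945 -1.933
vertex -0.701 0.72 -0.92
vertex -0.028 1.278 -1.542
endloop
endfacet
facet normal -0.173 0.916 -0.362
outer loop
vertex -0.97 0.945 -1.933
vertex -0.028 1.278 -1.542
vertex -0.084 0.875 -2.534
endloop
endfacet
facet normal -0.487 0.419 -0.766
outer loop
vertex -0.97 0.945 -1.933
vertex -0.084 0.875 -2.534
vertex -0.791 0.069 -2.526
endloop
endfacet
facet normal -0.935 0.047 -0.352
outer loop
vertex -0.97 0.945 -1.933
vertex -0.791 0.069 -2.526
vertex -1.172 -0.027 -1.528
endloop
endfacet
facet normal 0.116 0.674 0.730
outer loop
vertex -0.028 1.278 -1.542
vertex -0.701 0.72 -0.92
vertex 0.351 0.511 -0.894
endloop
endfacet
facet normal -0.645 -0.195 0.739
outer loop
vertex -0.701 0.72 -0.92
vertex -1.172 -0.027 -1.528
vertex -0.356 -0.295 -0.886
endloop
endfacet
facet normal -0.706 -0.627 -0.330
outer loop
vertex -1.172 -0.027 -1.528
vertex -0.791 0.069 -2.526
vertex -0.412 -0.698 -1.878
endloop
endfacet
facet normal 0.019 -0.027 -0.999
outer loop
vertex -0.791 0.069 -2.526
vertex -0.084 0.875 -2.534
vertex 0.261 -0.14 -2.5
endloop
endfacet
facet normal 0.527 0.777 -0.345
outer loop
vertex -0.084 0.875 -2.534
vertex -0.028 1.278 -1.542
vertex 0.732 0.607 -1.892
endloop
endfacet
facet normal 0.487 -0.419 0.766
outer loop
vertex 0.53 -0.365 -1.487
vertex 0.351 0.511 -0.894
vertex -0.356 -0.295 -0.886
endloop
endfacet
facet normal 0.173 -0.916 0.362
outer loop
vertex 0.53 -0.365 -1.487
vertex -0.356 -0.295 -0.886
vertex -0.412 -0.698 -1.878
endloop
endfacet
facet normal 0.427 -0.852 -0.303
outer loop
vertex 0.53 -0.365 -1.487
vertex -0.412 -0.698 -1.878
vertex 0.261 -0.14 -2.5
endloop
endfacet
facet normal 0.898 -0.315 -0.308
outer loop
vertex 0.53 -0.365 -1.487
vertex 0.261 -0.14 -2.5
vertex 0.732 0.607 -1.892
endloop
endfacet
facet normal 0.935 -0.047 0.352
outer loop
vertex 0.53 -0.365 -1.487
vertex 0.732 0.607 -1.892
vertex 0.351 0.511 -0.894
endloop
endfacet
facet normal -0.019 0.027 0.999
outer loop
vertex -0.356 -0.295 -0.886
vertex 0.351 0.511 -0.894
vertex -0.701 0.72 -0.92
endloop
endfacet
facet normal -0.527 -0.777 0.345
outer loop
vertex -0.412 -0.698 -1.878
vertex -0.356 -0.295 -0.886
vertex -1.172 -0.027 -1.528
endloop
endfacet
facet normal -0.116 -0.674 -0.730
outer loop
vertex 0.261 -0.14 -2.5
vertex -0.412 -0.698 -1.878
vertex -0.791 0.069 -2.526
endloop
endfacet
facet normal 0.645 0.195 -0.739
outer loop
vertex 0.732 0.607 -1.892
vertex 0.261 -0.14 -2.5
vertex -0.084 0.875 -2.534
endloop
endfacet
facet normal 0.706 0.627 0.330
outer loop
vertex 0.351 0.511 -0.894
vertex 0.732 0.607 -1.892
vertex -0.028 1.278 -1.542
endloop
endfacet

endsolid
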